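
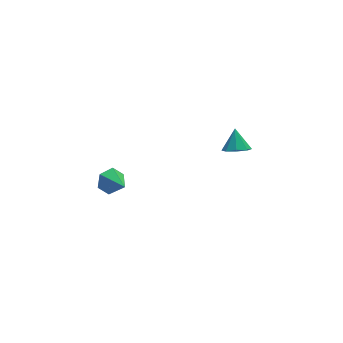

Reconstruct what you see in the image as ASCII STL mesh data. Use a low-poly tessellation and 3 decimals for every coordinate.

solid 
facet normal -0.183 -0.624 -0.759
outer loop
vertex 4.187 -1.968 2.381
vertex 3.403 -1.671 2.326
vertex 4.141 -1.467 1.98
endloop
endfacet
facet normal 0.945 0.253 0.208
outer loop
vertex 4.187 -1.968 2.381
vertex 4.141 -1.467 1.98
vertex 3.657 -0.809 3.374
endloop
endfacet
facet normal -0.183 -0.625 -0.759
outer loop
vertex 4.141 -1.467 1.98
vertex 3.403 -1.671 2.326
vertex 3.663 -1.086 1.782
endloop
endfacet
facet normal 0.650 0.749 -0.128
outer loop
vertex 4.141 -1.467 1.98
vertex 3.663 -1.086 1.782
vertex 3.657 -0.809 3.374
endloop
endfacet
facet normal -0.185 -0.624 -0.759
outer loop
vertex 3.663 -1.086 1.782
vertex 3.403 -1.671 2.326
vertex 3.033 -1.046 1.903
endloop
endfacet
facet normal 0.030 0.985 -0.171
outer loop
vertex 3.663 -1.086 1.782
vertex 3.033 -1.046 1.903
vertex 3.657 -0.809 3.374
endloop
endfacet
facet normal -0.184 -0.623 -0.760
outer loop
vertex 3.033 -1.046 1.903
vertex 3.403 -1.671 2.326
vertex 2.619 -1.373 2.271
endloop
endfacet
facet normal -0.558 0.823 0.104
outer loop
vertex 3.033 -1.046 1.903
vertex 2.619 -1.373 2.271
vertex 3.657 -0.809 3.374
endloop
endfacet
facet normal -0.184 -0.624 -0.759
outer loop
vertex 2.619 -1.373 2.271
vertex 3.403 -1.671 2.326
vertex 2.665 -1.874 2.672
endloop
endfacet
facet normal -0.764 0.359 0.536
outer loop
vertex 2.619 -1.373 2.271
vertex 2.665 -1.874 2.672
vertex 3.657 -0.809 3.374
endloop
endfacet
facet normal -0.184 -0.624 -0.759
outer loop
vertex 2.665 -1.874 2.672
vertex 3.403 -1.671 2.326
vertex 3.143 -2.256 2.87
endloop
endfacet
facet normal -0.470 -0.137 0.872
outer loop
vertex 2.665 -1.874 2.672
vertex 3.143 -2.256 2.87
vertex 3.657 -0.809 3.374
endloop
endfacet
facet normal -0.184 -0.624 -0.759
outer loop
vertex 3.143 -2.256 2.87
vertex 3.403 -1.671 2.326
vertex 3.773 -2.295 2.749
endloop
endfacet
facet normal 0.153 -0.373 0.915
outer loop
vertex 3.143 -2.256 2.87
vertex 3.773 -2.295 2.749
vertex 3.657 -0.809 3.374
endloop
endfacet
facet normal -0.183 -0.624 -0.760
outer loop
vertex 3.773 -2.295 2.749
vertex 3.403 -1.671 2.326
vertex 4.187 -1.968 2.381
endloop
endfacet
facet normal 0.737 -0.212 0.641
outer loop
vertex 3.773 -2.295 2.749
vertex 4.187 -1.968 2.381
vertex 3.657 -0.809 3.374
endloop
endfacet
facet normal -0.188 0.859 -0.476
outer loop
vertex -3.855 -1.543 3.498
vertex -4.14 -1.978 2.826
vertex -4.677 -1.752 3.445
endloop
endfacet
facet normal -0.077 0.052 0.996
outer loop
vertex -3.855 -1.543 3.498
vertex -4.677 -1.752 3.445
vertex -3.84 -3.362 3.594
endloop
endfacet
facet normal -0.188 0.859 -0.476
outer loop
vertex -4.677 -1.752 3.445
vertex -4.14 -1.978 2.826
vertex -4.962 -2.187 2.773
endloop
endfacet
facet normal -0.762 -0.346 0.547
outer loop
vertex -4.677 -1.752 3.445
vertex -4.962 -2.187 2.773
vertex -3.84 -3.362 3.594
endloop
endfacet
facet normal -0.188 0.859 -0.477
outer loop
vertex -4.962 -2.187 2.773
vertex -4.14 -1.978 2.826
vertex -4.426 -2.414 2.154
endloop
endfacet
facet normal -0.607 -0.754 -0.249
outer loop
vertex -4.962 -2.187 2.773
vertex -4.426 -2.414 2.154
vertex -3.84 -3.362 3.594
endloop
endfacet
facet normal -0.187 0.859 -0.477
outer loop
vertex -4.426 -2.414 2.154
vertex -4.14 -1.978 2.826
vertex -3.603 -2.205 2.207
endloop
endfacet
facet normal 0.233 -0.766 -0.599
outer loop
vertex -4.426 -2.414 2.154
vertex -3.603 -2.205 2.207
vertex -3.84 -3.362 3.594
endloop
endfacet
facet normal -0.186 0.859 -0.477
outer loop
vertex -3.603 -2.205 2.207
vertex -4.14 -1.978 2.826
vertex -3.318 -1.77 2.88
endloop
endfacet
facet normal 0.917 -0.368 -0.150
outer loop
vertex -3.603 -2.205 2.207
vertex -3.318 -1.77 2.88
vertex -3.84 -3.362 3.594
endloop
endfacet
facet normal -0.186 0.859 -0.477
outer loop
vertex -3.318 -1.77 2.88
vertex -4.14 -1.978 2.826
vertex -3.855 -1.543 3.498
endloop
endfacet
facet normal 0.762 0.040 0.647
outer loop
vertex -3.318 -1.77 2.88
vertex -3.855 -1.543 3.498
vertex -3.84 -3.362 3.594
endloop
endfacet

endsolid


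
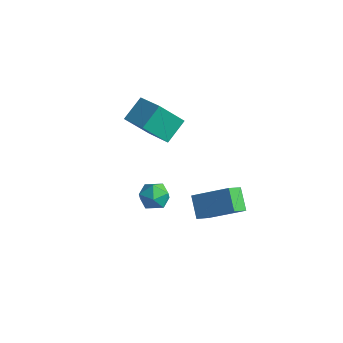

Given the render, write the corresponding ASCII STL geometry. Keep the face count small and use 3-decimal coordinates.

solid 
facet normal -0.619 -0.246 0.746
outer loop
vertex -1.078 -3.553 0.804
vertex -0.789 -4.206 0.828
vertex -0.516 -3.68 1.228
endloop
endfacet
facet normal -0.470 0.451 0.758
outer loop
vertex -1.078 -3.553 0.804
vertex -0.516 -3.68 1.228
vertex -0.548 -3.075 0.848
endloop
endfacet
facet normal -0.670 0.731 0.132
outer loop
vertex -1.078 -3.553 0.804
vertex -0.548 -3.075 0.848
vertex -0.84 -3.228 0.213
endloop
endfacet
facet normal -0.942 0.205 -0.266
outer loop
vertex -1.078 -3.553 0.804
vertex -0.84 -3.228 0.213
vertex -0.989 -3.927 0.201
endloop
endfacet
facet normal -0.910 -0.399 0.113
outer loop
vertex -1.078 -3.553 0.804
vertex -0.989 -3.927 0.201
vertex -0.789 -4.206 0.828
endloop
endfacet
facet normal 0.237 0.526 0.817
outer loop
vertex -0.548 -3.075 0.848
vertex -0.516 -3.68 1.228
vertex 0.069 -3.433 0.899
endloop
endfacet
facet normal -0.003 -0.604 0.797
outer loop
vertex -0.516 -3.68 1.228
vertex -0.789 -4.206 0.828
vertex -0.08 -4.132 0.887
endloop
endfacet
facet normal -0.475 -0.850 -0.227
outer loop
vertex -0.789 -4.206 0.828
vertex -0.989 -3.927 0.201
vertex -0.372 -4.285 0.252
endloop
endfacet
facet normal -0.526 0.127 -0.841
outer loop
vertex -0.989 -3.927 0.201
vertex -0.84 -3.228 0.213
vertex -0.404 -3.68 -0.128
endloop
endfacet
facet normal -0.086 0.977 -0.196
outer loop
vertex -0.84 -3.228 0.213
vertex -0.548 -3.075 0.848
vertex -0.131 -3.154 0.272
endloop
endfacet
facet normal 0.942 -0.205 0.266
outer loop
vertex 0.158 -3.807 0.296
vertex 0.069 -3.433 0.899
vertex -0.08 -4.132 0.887
endloop
endfacet
facet normal 0.670 -0.731 -0.132
outer loop
vertex 0.158 -3.807 0.296
vertex -0.08 -4.132 0.887
vertex -0.372 -4.285 0.252
endloop
endfacet
facet normal 0.470 -0.451 -0.758
outer loop
vertex 0.158 -3.807 0.296
vertex -0.372 -4.285 0.252
vertex -0.404 -3.68 -0.128
endloop
endfacet
facet normal 0.619 0.246 -0.746
outer loop
vertex 0.158 -3.807 0.296
vertex -0.404 -3.68 -0.128
vertex -0.131 -3.154 0.272
endloop
endfacet
facet normal 0.910 0.399 -0.113
outer loop
vertex 0.158 -3.807 0.296
vertex -0.131 -3.154 0.272
vertex 0.069 -3.433 0.899
endloop
endfacet
facet normal 0.526 -0.127 0.841
outer loop
vertex -0.08 -4.132 0.887
vertex 0.069 -3.433 0.899
vertex -0.516 -3.68 1.228
endloop
endfacet
facet normal 0.086 -0.977 0.196
outer loop
vertex -0.372 -4.285 0.252
vertex -0.08 -4.132 0.887
vertex -0.789 -4.206 0.828
endloop
endfacet
facet normal -0.237 -0.526 -0.817
outer loop
vertex -0.404 -3.68 -0.128
vertex -0.372 -4.285 0.252
vertex -0.989 -3.927 0.201
endloop
endfacet
facet normal 0.003 0.604 -0.797
outer loop
vertex -0.131 -3.154 0.272
vertex -0.404 -3.68 -0.128
vertex -0.84 -3.228 0.213
endloop
endfacet
facet normal 0.475 0.850 0.227
outer loop
vertex 0.069 -3.433 0.899
vertex -0.131 -3.154 0.272
vertex -0.548 -3.075 0.848
endloop
endfacet
facet normal -0.771 -0.364 -0.522
outer loop
vertex 1.068 -2.887 -0.52
vertex 0.368 -2.414 0.184
vertex 1.06 -2.135 -1.033
endloop
endfacet
facet normal 0.637 -0.430 -0.640
outer loop
vertex 2.432 -1.486 -0.104
vertex 1.068 -2.887 -0.52
vertex 1.06 -2.135 -1.033
endloop
endfacet
facet normal -0.771 -0.366 -0.522
outer loop
vertex 1.06 -2.135 -1.033
vertex 0.368 -2.414 0.184
vertex 0.359 -1.663 -0.329
endloop
endfacet
facet normal -0.009 0.826 -0.563
outer loop
vertex 0.359 -1.663 -0.329
vertex 2.432 -1.486 -0.104
vertex 1.06 -2.135 -1.033
endloop
endfacet
facet normal 0.009 -0.826 0.564
outer loop
vertex 1.068 -2.887 -0.52
vertex 1.74 -1.765 1.113
vertex 0.368 -2.414 0.184
endloop
endfacet
facet normal 0.637 -0.430 -0.640
outer loop
vertex 2.441 -2.237 0.409
vertex 1.068 -2.887 -0.52
vertex 2.432 -1.486 -0.104
endloop
endfacet
facet normal 0.010 -0.826 0.564
outer loop
vertex 2.441 -2.237 0.409
vertex 1.74 -1.765 1.113
vertex 1.068 -2.887 -0.52
endloop
endfacet
facet normal -0.637 0.430 0.640
outer loop
vertex 0.368 -2.414 0.184
vertex 1.74 -1.765 1.113
vertex 0.359 -1.663 -0.329
endloop
endfacet
facet normal -0.009 0.826 -0.564
outer loop
vertex 1.732 -1.013 0.6
vertex 2.432 -1.486 -0.104
vertex 0.359 -1.663 -0.329
endloop
endfacet
facet normal -0.637 0.430 0.640
outer loop
vertex 0.359 -1.663 -0.329
vertex 1.74 -1.765 1.113
vertex 1.732 -1.013 0.6
endloop
endfacet
facet normal 0.771 0.365 0.521
outer loop
vertex 1.732 -1.013 0.6
vertex 2.441 -2.237 0.409
vertex 2.432 -1.486 -0.104
endloop
endfacet
facet normal 0.771 0.365 0.523
outer loop
vertex 1.74 -1.765 1.113
vertex 2.441 -2.237 0.409
vertex 1.732 -1.013 0.6
endloop
endfacet
facet normal -0.384 -0.539 0.749
outer loop
vertex -2.921 -0.666 2.732
vertex -4.269 -0.344 2.272
vertex -2.915 -1.682 2.004
endloop
endfacet
facet normal 0.923 -0.221 0.315
outer loop
vertex -2.311 -0.836 0.828
vertex -2.921 -0.666 2.732
vertex -2.915 -1.682 2.004
endloop
endfacet
facet normal -0.384 -0.539 0.749
outer loop
vertex -2.915 -1.682 2.004
vertex -4.269 -0.344 2.272
vertex -4.263 -1.36 1.544
endloop
endfacet
facet normal 0.005 -0.813 -0.582
outer loop
vertex -4.263 -1.36 1.544
vertex -2.311 -0.836 0.828
vertex -2.915 -1.682 2.004
endloop
endfacet
facet normal -0.005 0.813 0.582
outer loop
vertex -2.921 -0.666 2.732
vertex -3.665 0.502 1.096
vertex -4.269 -0.344 2.272
endloop
endfacet
facet normal 0.923 -0.221 0.315
outer loop
vertex -2.317 0.18 1.556
vertex -2.921 -0.666 2.732
vertex -2.311 -0.836 0.828
endloop
endfacet
facet normal -0.005 0.813 0.582
outer loop
vertex -2.317 0.18 1.556
vertex -3.665 0.502 1.096
vertex -2.921 -0.666 2.732
endloop
endfacet
facet normal -0.923 0.221 -0.315
outer loop
vertex -4.269 -0.344 2.272
vertex -3.665 0.502 1.096
vertex -4.263 -1.36 1.544
endloop
endfacet
facet normal 0.005 -0.813 -0.582
outer loop
vertex -3.659 -0.514 0.368
vertex -2.311 -0.836 0.828
vertex -4.263 -1.36 1.544
endloop
endfacet
facet normal -0.923 0.221 -0.315
outer loop
vertex -4.263 -1.36 1.544
vertex -3.665 0.502 1.096
vertex -3.659 -0.514 0.368
endloop
endfacet
facet normal 0.384 0.539 -0.749
outer loop
vertex -3.659 -0.514 0.368
vertex -2.317 0.18 1.556
vertex -2.311 -0.836 0.828
endloop
endfacet
facet normal 0.384 0.539 -0.749
outer loop
vertex -3.665 0.502 1.096
vertex -2.317 0.18 1.556
vertex -3.659 -0.514 0.368
endloop
endfacet

endsolid


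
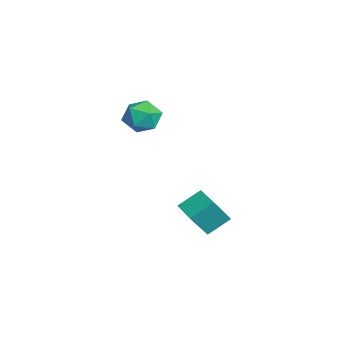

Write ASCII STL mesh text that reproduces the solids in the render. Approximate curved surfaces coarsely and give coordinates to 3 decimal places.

solid 
facet normal -0.431 0.731 0.528
outer loop
vertex 1.951 -2.652 3.165
vertex 0.989 -3.168 3.094
vertex 1.661 -3.376 3.931
endloop
endfacet
facet normal 0.254 0.653 0.713
outer loop
vertex 1.951 -2.652 3.165
vertex 1.661 -3.376 3.931
vertex 2.687 -3.362 3.553
endloop
endfacet
facet normal 0.652 0.747 0.129
outer loop
vertex 1.951 -2.652 3.165
vertex 2.687 -3.362 3.553
vertex 2.649 -3.144 2.482
endloop
endfacet
facet normal 0.214 0.883 -0.417
outer loop
vertex 1.951 -2.652 3.165
vertex 2.649 -3.144 2.482
vertex 1.6 -3.024 2.198
endloop
endfacet
facet normal -0.456 0.874 -0.171
outer loop
vertex 1.951 -2.652 3.165
vertex 1.6 -3.024 2.198
vertex 0.989 -3.168 3.094
endloop
endfacet
facet normal 0.346 -0.018 0.938
outer loop
vertex 2.687 -3.362 3.553
vertex 1.661 -3.376 3.931
vertex 2.18 -4.316 3.722
endloop
endfacet
facet normal -0.762 0.108 0.639
outer loop
vertex 1.661 -3.376 3.931
vertex 0.989 -3.168 3.094
vertex 1.131 -4.196 3.438
endloop
endfacet
facet normal -0.802 0.339 -0.492
outer loop
vertex 0.989 -3.168 3.094
vertex 1.6 -3.024 2.198
vertex 1.093 -3.978 2.367
endloop
endfacet
facet normal 0.282 0.354 -0.892
outer loop
vertex 1.6 -3.024 2.198
vertex 2.649 -3.144 2.482
vertex 2.119 -3.964 1.989
endloop
endfacet
facet normal 0.991 0.134 -0.008
outer loop
vertex 2.649 -3.144 2.482
vertex 2.687 -3.362 3.553
vertex 2.791 -4.172 2.826
endloop
endfacet
facet normal -0.214 -0.883 0.417
outer loop
vertex 1.829 -4.688 2.755
vertex 2.18 -4.316 3.722
vertex 1.131 -4.196 3.438
endloop
endfacet
facet normal -0.652 -0.747 -0.129
outer loop
vertex 1.829 -4.688 2.755
vertex 1.131 -4.196 3.438
vertex 1.093 -3.978 2.367
endloop
endfacet
facet normal -0.254 -0.653 -0.713
outer loop
vertex 1.829 -4.688 2.755
vertex 1.093 -3.978 2.367
vertex 2.119 -3.964 1.989
endloop
endfacet
facet normal 0.431 -0.731 -0.528
outer loop
vertex 1.829 -4.688 2.755
vertex 2.119 -3.964 1.989
vertex 2.791 -4.172 2.826
endloop
endfacet
facet normal 0.456 -0.874 0.171
outer loop
vertex 1.829 -4.688 2.755
vertex 2.791 -4.172 2.826
vertex 2.18 -4.316 3.722
endloop
endfacet
facet normal -0.282 -0.354 0.892
outer loop
vertex 1.131 -4.196 3.438
vertex 2.18 -4.316 3.722
vertex 1.661 -3.376 3.931
endloop
endfacet
facet normal -0.991 -0.134 0.008
outer loop
vertex 1.093 -3.978 2.367
vertex 1.131 -4.196 3.438
vertex 0.989 -3.168 3.094
endloop
endfacet
facet normal -0.346 0.018 -0.938
outer loop
vertex 2.119 -3.964 1.989
vertex 1.093 -3.978 2.367
vertex 1.6 -3.024 2.198
endloop
endfacet
facet normal 0.762 -0.108 -0.639
outer loop
vertex 2.791 -4.172 2.826
vertex 2.119 -3.964 1.989
vertex 2.649 -3.144 2.482
endloop
endfacet
facet normal 0.802 -0.339 0.492
outer loop
vertex 2.18 -4.316 3.722
vertex 2.791 -4.172 2.826
vertex 2.687 -3.362 3.553
endloop
endfacet
facet normal -0.951 -0.291 0.103
outer loop
vertex 3.51 -2.156 -2.641
vertex 3.231 -0.952 -1.809
vertex 3.048 -1.194 -4.188
endloop
endfacet
facet normal 0.188 -0.808 -0.559
outer loop
vertex 4.369 -0.788 -4.331
vertex 3.51 -2.156 -2.641
vertex 3.048 -1.194 -4.188
endloop
endfacet
facet normal -0.951 -0.292 0.103
outer loop
vertex 3.048 -1.194 -4.188
vertex 3.231 -0.952 -1.809
vertex 2.768 0.01 -3.356
endloop
endfacet
facet normal -0.246 0.512 -0.823
outer loop
vertex 2.768 0.01 -3.356
vertex 4.369 -0.788 -4.331
vertex 3.048 -1.194 -4.188
endloop
endfacet
facet normal 0.246 -0.512 0.823
outer loop
vertex 3.51 -2.156 -2.641
vertex 4.552 -0.546 -1.952
vertex 3.231 -0.952 -1.809
endloop
endfacet
facet normal 0.188 -0.808 -0.559
outer loop
vertex 4.832 -1.75 -2.784
vertex 3.51 -2.156 -2.641
vertex 4.369 -0.788 -4.331
endloop
endfacet
facet normal 0.246 -0.512 0.823
outer loop
vertex 4.832 -1.75 -2.784
vertex 4.552 -0.546 -1.952
vertex 3.51 -2.156 -2.641
endloop
endfacet
facet normal -0.188 0.808 0.559
outer loop
vertex 3.231 -0.952 -1.809
vertex 4.552 -0.546 -1.952
vertex 2.768 0.01 -3.356
endloop
endfacet
facet normal -0.246 0.512 -0.823
outer loop
vertex 4.09 0.416 -3.499
vertex 4.369 -0.788 -4.331
vertex 2.768 0.01 -3.356
endloop
endfacet
facet normal -0.188 0.808 0.559
outer loop
vertex 2.768 0.01 -3.356
vertex 4.552 -0.546 -1.952
vertex 4.09 0.416 -3.499
endloop
endfacet
facet normal 0.951 0.292 -0.103
outer loop
vertex 4.09 0.416 -3.499
vertex 4.832 -1.75 -2.784
vertex 4.369 -0.788 -4.331
endloop
endfacet
facet normal 0.951 0.292 -0.102
outer loop
vertex 4.552 -0.546 -1.952
vertex 4.832 -1.75 -2.784
vertex 4.09 0.416 -3.499
endloop
endfacet

endsolid


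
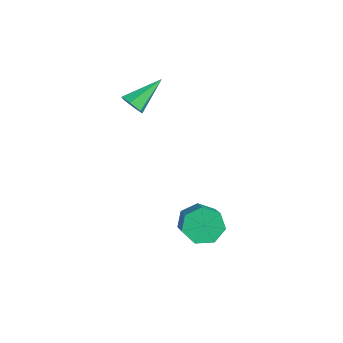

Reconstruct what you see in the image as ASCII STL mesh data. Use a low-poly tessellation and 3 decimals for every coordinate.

solid 
facet normal 0.203 -0.805 -0.558
outer loop
vertex -2.465 0.594 1.195
vertex -2.716 0.186 1.692
vertex -3.134 0.424 1.197
endloop
endfacet
facet normal -0.192 0.748 -0.635
outer loop
vertex -2.465 0.594 1.195
vertex -3.134 0.424 1.197
vertex -3.124 1.794 2.808
endloop
endfacet
facet normal 0.205 -0.803 -0.559
outer loop
vertex -3.134 0.424 1.197
vertex -2.716 0.186 1.692
vertex -3.384 0.015 1.693
endloop
endfacet
facet normal -0.930 0.283 -0.235
outer loop
vertex -3.134 0.424 1.197
vertex -3.384 0.015 1.693
vertex -3.124 1.794 2.808
endloop
endfacet
facet normal 0.205 -0.804 -0.558
outer loop
vertex -3.384 0.015 1.693
vertex -2.716 0.186 1.692
vertex -2.967 -0.222 2.188
endloop
endfacet
facet normal -0.796 -0.234 0.559
outer loop
vertex -3.384 0.015 1.693
vertex -2.967 -0.222 2.188
vertex -3.124 1.794 2.808
endloop
endfacet
facet normal 0.204 -0.804 -0.558
outer loop
vertex -2.967 -0.222 2.188
vertex -2.716 0.186 1.692
vertex -2.298 -0.052 2.187
endloop
endfacet
facet normal 0.075 -0.288 0.955
outer loop
vertex -2.967 -0.222 2.188
vertex -2.298 -0.052 2.187
vertex -3.124 1.794 2.808
endloop
endfacet
facet normal 0.204 -0.804 -0.559
outer loop
vertex -2.298 -0.052 2.187
vertex -2.716 0.186 1.692
vertex -2.047 0.357 1.69
endloop
endfacet
facet normal 0.812 0.177 0.556
outer loop
vertex -2.298 -0.052 2.187
vertex -2.047 0.357 1.69
vertex -3.124 1.794 2.808
endloop
endfacet
facet normal 0.204 -0.805 -0.558
outer loop
vertex -2.047 0.357 1.69
vertex -2.716 0.186 1.692
vertex -2.465 0.594 1.195
endloop
endfacet
facet normal 0.678 0.695 -0.240
outer loop
vertex -2.047 0.357 1.69
vertex -2.465 0.594 1.195
vertex -3.124 1.794 2.808
endloop
endfacet
facet normal -0.822 0.206 -0.531
outer loop
vertex 1.721 1.329 -4.731
vertex 1.362 1.878 -3.963
vertex 1.938 2.178 -4.737
endloop
endfacet
facet normal 0.513 -0.137 -0.847
outer loop
vertex 1.721 1.329 -4.731
vertex 1.938 2.178 -4.737
vertex 3.216 0.952 -3.765
endloop
endfacet
facet normal 0.513 -0.137 -0.847
outer loop
vertex 3.216 0.952 -3.765
vertex 1.938 2.178 -4.737
vertex 3.433 1.801 -3.771
endloop
endfacet
facet normal 0.822 -0.206 0.531
outer loop
vertex 3.216 0.952 -3.765
vertex 3.433 1.801 -3.771
vertex 2.858 1.502 -2.997
endloop
endfacet
facet normal -0.822 0.207 -0.531
outer loop
vertex 1.938 2.178 -4.737
vertex 1.362 1.878 -3.963
vertex 1.722 2.801 -4.16
endloop
endfacet
facet normal 0.514 0.672 -0.533
outer loop
vertex 1.938 2.178 -4.737
vertex 1.722 2.801 -4.16
vertex 3.433 1.801 -3.771
endloop
endfacet
facet normal 0.514 0.672 -0.534
outer loop
vertex 3.433 1.801 -3.771
vertex 1.722 2.801 -4.16
vertex 3.217 2.425 -3.194
endloop
endfacet
facet normal 0.822 -0.206 0.531
outer loop
vertex 3.433 1.801 -3.771
vertex 3.217 2.425 -3.194
vertex 2.858 1.502 -2.997
endloop
endfacet
facet normal -0.821 0.207 -0.531
outer loop
vertex 1.722 2.801 -4.16
vertex 1.362 1.878 -3.963
vertex 1.235 2.73 -3.435
endloop
endfacet
facet normal 0.128 0.975 0.181
outer loop
vertex 1.722 2.801 -4.16
vertex 1.235 2.73 -3.435
vertex 3.217 2.425 -3.194
endloop
endfacet
facet normal 0.128 0.975 0.182
outer loop
vertex 3.217 2.425 -3.194
vertex 1.235 2.73 -3.435
vertex 2.73 2.353 -2.468
endloop
endfacet
facet normal 0.822 -0.206 0.531
outer loop
vertex 3.217 2.425 -3.194
vertex 2.73 2.353 -2.468
vertex 2.858 1.502 -2.997
endloop
endfacet
facet normal -0.822 0.207 -0.531
outer loop
vertex 1.235 2.73 -3.435
vertex 1.362 1.878 -3.963
vertex 0.844 2.017 -3.108
endloop
endfacet
facet normal -0.355 0.544 0.761
outer loop
vertex 1.235 2.73 -3.435
vertex 0.844 2.017 -3.108
vertex 2.73 2.353 -2.468
endloop
endfacet
facet normal -0.355 0.544 0.761
outer loop
vertex 2.73 2.353 -2.468
vertex 0.844 2.017 -3.108
vertex 2.339 1.64 -2.141
endloop
endfacet
facet normal 0.821 -0.207 0.531
outer loop
vertex 2.73 2.353 -2.468
vertex 2.339 1.64 -2.141
vertex 2.858 1.502 -2.997
endloop
endfacet
facet normal -0.821 0.207 -0.531
outer loop
vertex 0.844 2.017 -3.108
vertex 1.362 1.878 -3.963
vertex 0.843 1.2 -3.425
endloop
endfacet
facet normal -0.570 -0.297 0.766
outer loop
vertex 0.844 2.017 -3.108
vertex 0.843 1.2 -3.425
vertex 2.339 1.64 -2.141
endloop
endfacet
facet normal -0.570 -0.297 0.766
outer loop
vertex 2.339 1.64 -2.141
vertex 0.843 1.2 -3.425
vertex 2.339 0.823 -2.458
endloop
endfacet
facet normal 0.822 -0.206 0.531
outer loop
vertex 2.339 1.64 -2.141
vertex 2.339 0.823 -2.458
vertex 2.858 1.502 -2.997
endloop
endfacet
facet normal -0.821 0.207 -0.532
outer loop
vertex 0.843 1.2 -3.425
vertex 1.362 1.878 -3.963
vertex 1.233 0.893 -4.147
endloop
endfacet
facet normal -0.357 -0.913 0.196
outer loop
vertex 0.843 1.2 -3.425
vertex 1.233 0.893 -4.147
vertex 2.339 0.823 -2.458
endloop
endfacet
facet normal -0.356 -0.914 0.195
outer loop
vertex 2.339 0.823 -2.458
vertex 1.233 0.893 -4.147
vertex 2.729 0.517 -3.18
endloop
endfacet
facet normal 0.822 -0.206 0.531
outer loop
vertex 2.339 0.823 -2.458
vertex 2.729 0.517 -3.18
vertex 2.858 1.502 -2.997
endloop
endfacet
facet normal -0.821 0.207 -0.532
outer loop
vertex 1.233 0.893 -4.147
vertex 1.362 1.878 -3.963
vertex 1.721 1.329 -4.731
endloop
endfacet
facet normal 0.127 -0.843 -0.523
outer loop
vertex 1.233 0.893 -4.147
vertex 1.721 1.329 -4.731
vertex 2.729 0.517 -3.18
endloop
endfacet
facet normal 0.125 -0.843 -0.523
outer loop
vertex 2.729 0.517 -3.18
vertex 1.721 1.329 -4.731
vertex 3.216 0.952 -3.765
endloop
endfacet
facet normal 0.822 -0.206 0.531
outer loop
vertex 2.729 0.517 -3.18
vertex 3.216 0.952 -3.765
vertex 2.858 1.502 -2.997
endloop
endfacet

endsolid


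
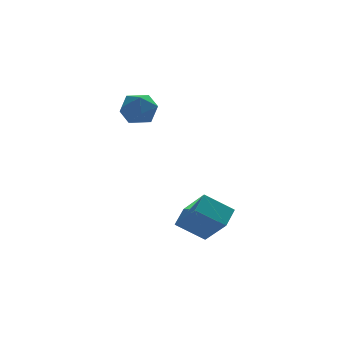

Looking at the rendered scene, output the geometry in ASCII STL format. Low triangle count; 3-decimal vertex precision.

solid 
facet normal -0.518 -0.715 -0.470
outer loop
vertex -0.63 -2.865 -3.616
vertex -1.836 -2.55 -2.764
vertex -1.18 -1.663 -4.838
endloop
endfacet
facet normal 0.799 -0.208 -0.565
outer loop
vertex -0.604 -0.87 -4.316
vertex -0.63 -2.865 -3.616
vertex -1.18 -1.663 -4.838
endloop
endfacet
facet normal -0.519 -0.714 -0.470
outer loop
vertex -1.18 -1.663 -4.838
vertex -1.836 -2.55 -2.764
vertex -2.386 -1.348 -3.985
endloop
endfacet
facet normal -0.305 0.668 -0.678
outer loop
vertex -2.386 -1.348 -3.985
vertex -0.604 -0.87 -4.316
vertex -1.18 -1.663 -4.838
endloop
endfacet
facet normal 0.305 -0.668 0.679
outer loop
vertex -0.63 -2.865 -3.616
vertex -1.26 -1.757 -2.242
vertex -1.836 -2.55 -2.764
endloop
endfacet
facet normal 0.798 -0.209 -0.565
outer loop
vertex -0.054 -2.072 -3.095
vertex -0.63 -2.865 -3.616
vertex -0.604 -0.87 -4.316
endloop
endfacet
facet normal 0.306 -0.668 0.679
outer loop
vertex -0.054 -2.072 -3.095
vertex -1.26 -1.757 -2.242
vertex -0.63 -2.865 -3.616
endloop
endfacet
facet normal -0.799 0.208 0.565
outer loop
vertex -1.836 -2.55 -2.764
vertex -1.26 -1.757 -2.242
vertex -2.386 -1.348 -3.985
endloop
endfacet
facet normal -0.305 0.668 -0.679
outer loop
vertex -1.81 -0.555 -3.464
vertex -0.604 -0.87 -4.316
vertex -2.386 -1.348 -3.985
endloop
endfacet
facet normal -0.798 0.209 0.565
outer loop
vertex -2.386 -1.348 -3.985
vertex -1.26 -1.757 -2.242
vertex -1.81 -0.555 -3.464
endloop
endfacet
facet normal 0.519 0.714 0.470
outer loop
vertex -1.81 -0.555 -3.464
vertex -0.054 -2.072 -3.095
vertex -0.604 -0.87 -4.316
endloop
endfacet
facet normal 0.519 0.715 0.469
outer loop
vertex -1.26 -1.757 -2.242
vertex -0.054 -2.072 -3.095
vertex -1.81 -0.555 -3.464
endloop
endfacet
facet normal -0.491 0.847 0.202
outer loop
vertex -2.875 3.505 1.347
vertex -3.688 3.096 1.088
vertex -3.4 3.048 1.988
endloop
endfacet
facet normal 0.081 0.779 0.622
outer loop
vertex -2.875 3.505 1.347
vertex -3.4 3.048 1.988
vertex -2.459 2.948 1.99
endloop
endfacet
facet normal 0.657 0.726 0.203
outer loop
vertex -2.875 3.505 1.347
vertex -2.459 2.948 1.99
vertex -2.165 2.934 1.09
endloop
endfacet
facet normal 0.440 0.761 -0.476
outer loop
vertex -2.875 3.505 1.347
vertex -2.165 2.934 1.09
vertex -2.925 3.025 0.533
endloop
endfacet
facet normal -0.269 0.837 -0.477
outer loop
vertex -2.875 3.505 1.347
vertex -2.925 3.025 0.533
vertex -3.688 3.096 1.088
endloop
endfacet
facet normal 0.016 0.168 0.986
outer loop
vertex -2.459 2.948 1.99
vertex -3.4 3.048 1.988
vertex -3.015 2.195 2.127
endloop
endfacet
facet normal -0.910 0.280 0.306
outer loop
vertex -3.4 3.048 1.988
vertex -3.688 3.096 1.088
vertex -3.775 2.286 1.57
endloop
endfacet
facet normal -0.551 0.263 -0.792
outer loop
vertex -3.688 3.096 1.088
vertex -2.925 3.025 0.533
vertex -3.481 2.272 0.67
endloop
endfacet
facet normal 0.596 0.140 -0.791
outer loop
vertex -2.925 3.025 0.533
vertex -2.165 2.934 1.09
vertex -2.54 2.172 0.672
endloop
endfacet
facet normal 0.948 0.082 0.308
outer loop
vertex -2.165 2.934 1.09
vertex -2.459 2.948 1.99
vertex -2.252 2.124 1.572
endloop
endfacet
facet normal -0.440 -0.761 0.476
outer loop
vertex -3.065 1.715 1.313
vertex -3.015 2.195 2.127
vertex -3.775 2.286 1.57
endloop
endfacet
facet normal -0.657 -0.726 -0.203
outer loop
vertex -3.065 1.715 1.313
vertex -3.775 2.286 1.57
vertex -3.481 2.272 0.67
endloop
endfacet
facet normal -0.081 -0.779 -0.622
outer loop
vertex -3.065 1.715 1.313
vertex -3.481 2.272 0.67
vertex -2.54 2.172 0.672
endloop
endfacet
facet normal 0.491 -0.847 -0.202
outer loop
vertex -3.065 1.715 1.313
vertex -2.54 2.172 0.672
vertex -2.252 2.124 1.572
endloop
endfacet
facet normal 0.269 -0.837 0.477
outer loop
vertex -3.065 1.715 1.313
vertex -2.252 2.124 1.572
vertex -3.015 2.195 2.127
endloop
endfacet
facet normal -0.596 -0.140 0.791
outer loop
vertex -3.775 2.286 1.57
vertex -3.015 2.195 2.127
vertex -3.4 3.048 1.988
endloop
endfacet
facet normal -0.948 -0.082 -0.308
outer loop
vertex -3.481 2.272 0.67
vertex -3.775 2.286 1.57
vertex -3.688 3.096 1.088
endloop
endfacet
facet normal -0.016 -0.168 -0.986
outer loop
vertex -2.54 2.172 0.672
vertex -3.481 2.272 0.67
vertex -2.925 3.025 0.533
endloop
endfacet
facet normal 0.910 -0.280 -0.306
outer loop
vertex -2.252 2.124 1.572
vertex -2.54 2.172 0.672
vertex -2.165 2.934 1.09
endloop
endfacet
facet normal 0.551 -0.263 0.792
outer loop
vertex -3.015 2.195 2.127
vertex -2.252 2.124 1.572
vertex -2.459 2.948 1.99
endloop
endfacet

endsolid


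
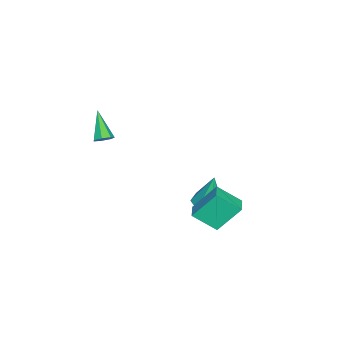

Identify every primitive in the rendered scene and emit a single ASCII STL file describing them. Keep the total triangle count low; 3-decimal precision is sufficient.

solid 
facet normal 0.053 -0.163 -0.985
outer loop
vertex -1.463 1.74 -4.678
vertex -2.244 2.008 -4.764
vertex -1.54 2.446 -4.799
endloop
endfacet
facet normal 0.919 0.162 0.360
outer loop
vertex -1.463 1.74 -4.678
vertex -1.54 2.446 -4.799
vertex -2.356 2.352 -2.676
endloop
endfacet
facet normal 0.052 -0.162 -0.985
outer loop
vertex -1.54 2.446 -4.799
vertex -2.244 2.008 -4.764
vertex -2.147 2.822 -4.893
endloop
endfacet
facet normal 0.488 0.844 0.225
outer loop
vertex -1.54 2.446 -4.799
vertex -2.147 2.822 -4.893
vertex -2.356 2.352 -2.676
endloop
endfacet
facet normal 0.054 -0.163 -0.985
outer loop
vertex -2.147 2.822 -4.893
vertex -2.244 2.008 -4.764
vertex -2.827 2.585 -4.891
endloop
endfacet
facet normal -0.324 0.931 0.167
outer loop
vertex -2.147 2.822 -4.893
vertex -2.827 2.585 -4.891
vertex -2.356 2.352 -2.676
endloop
endfacet
facet normal 0.053 -0.163 -0.985
outer loop
vertex -2.827 2.585 -4.891
vertex -2.244 2.008 -4.764
vertex -3.068 1.913 -4.793
endloop
endfacet
facet normal -0.905 0.358 0.230
outer loop
vertex -2.827 2.585 -4.891
vertex -3.068 1.913 -4.793
vertex -2.356 2.352 -2.676
endloop
endfacet
facet normal 0.053 -0.162 -0.985
outer loop
vertex -3.068 1.913 -4.793
vertex -2.244 2.008 -4.764
vertex -2.688 1.313 -4.674
endloop
endfacet
facet normal -0.817 -0.445 0.367
outer loop
vertex -3.068 1.913 -4.793
vertex -2.688 1.313 -4.674
vertex -2.356 2.352 -2.676
endloop
endfacet
facet normal 0.053 -0.161 -0.985
outer loop
vertex -2.688 1.313 -4.674
vertex -2.244 2.008 -4.764
vertex -1.974 1.236 -4.623
endloop
endfacet
facet normal -0.128 -0.871 0.474
outer loop
vertex -2.688 1.313 -4.674
vertex -1.974 1.236 -4.623
vertex -2.356 2.352 -2.676
endloop
endfacet
facet normal 0.053 -0.161 -0.985
outer loop
vertex -1.974 1.236 -4.623
vertex -2.244 2.008 -4.764
vertex -1.463 1.74 -4.678
endloop
endfacet
facet normal 0.644 -0.602 0.471
outer loop
vertex -1.974 1.236 -4.623
vertex -1.463 1.74 -4.678
vertex -2.356 2.352 -2.676
endloop
endfacet
facet normal 0.673 0.421 -0.608
outer loop
vertex 1.321 -2.17 2.69
vertex 0.975 -2.196 2.289
vertex 1.046 -1.804 2.639
endloop
endfacet
facet normal 0.236 0.306 0.922
outer loop
vertex 1.321 -2.17 2.69
vertex 1.046 -1.804 2.639
vertex -0.155 -2.904 3.311
endloop
endfacet
facet normal 0.672 0.421 -0.608
outer loop
vertex 1.046 -1.804 2.639
vertex 0.975 -2.196 2.289
vertex 0.718 -1.734 2.325
endloop
endfacet
facet normal -0.372 0.745 0.554
outer loop
vertex 1.046 -1.804 2.639
vertex 0.718 -1.734 2.325
vertex -0.155 -2.904 3.311
endloop
endfacet
facet normal 0.673 0.422 -0.608
outer loop
vertex 0.718 -1.734 2.325
vertex 0.975 -2.196 2.289
vertex 0.584 -2.012 1.984
endloop
endfacet
facet normal -0.838 0.535 -0.107
outer loop
vertex 0.718 -1.734 2.325
vertex 0.584 -2.012 1.984
vertex -0.155 -2.904 3.311
endloop
endfacet
facet normal 0.673 0.421 -0.608
outer loop
vertex 0.584 -2.012 1.984
vertex 0.975 -2.196 2.289
vertex 0.744 -2.428 1.873
endloop
endfacet
facet normal -0.812 -0.162 -0.561
outer loop
vertex 0.584 -2.012 1.984
vertex 0.744 -2.428 1.873
vertex -0.155 -2.904 3.311
endloop
endfacet
facet normal 0.673 0.421 -0.608
outer loop
vertex 0.744 -2.428 1.873
vertex 0.975 -2.196 2.289
vertex 1.079 -2.67 2.076
endloop
endfacet
facet normal -0.313 -0.826 -0.469
outer loop
vertex 0.744 -2.428 1.873
vertex 1.079 -2.67 2.076
vertex -0.155 -2.904 3.311
endloop
endfacet
facet normal 0.673 0.421 -0.608
outer loop
vertex 1.079 -2.67 2.076
vertex 0.975 -2.196 2.289
vertex 1.335 -2.555 2.439
endloop
endfacet
facet normal 0.283 -0.954 0.102
outer loop
vertex 1.079 -2.67 2.076
vertex 1.335 -2.555 2.439
vertex -0.155 -2.904 3.311
endloop
endfacet
facet normal 0.673 0.421 -0.608
outer loop
vertex 1.335 -2.555 2.439
vertex 0.975 -2.196 2.289
vertex 1.321 -2.17 2.69
endloop
endfacet
facet normal 0.527 -0.451 0.720
outer loop
vertex 1.335 -2.555 2.439
vertex 1.321 -2.17 2.69
vertex -0.155 -2.904 3.311
endloop
endfacet
facet normal -0.954 -0.253 -0.163
outer loop
vertex -0.178 3.123 -0.981
vertex -0.347 4.367 -1.923
vertex 0.355 2.068 -2.468
endloop
endfacet
facet normal 0.108 -0.792 0.601
outer loop
vertex 1.127 2.273 -2.337
vertex -0.178 3.123 -0.981
vertex 0.355 2.068 -2.468
endloop
endfacet
facet normal -0.954 -0.253 -0.162
outer loop
vertex 0.355 2.068 -2.468
vertex -0.347 4.367 -1.923
vertex 0.185 3.312 -3.411
endloop
endfacet
facet normal 0.280 -0.555 -0.783
outer loop
vertex 0.185 3.312 -3.411
vertex 1.127 2.273 -2.337
vertex 0.355 2.068 -2.468
endloop
endfacet
facet normal -0.280 0.555 0.783
outer loop
vertex -0.178 3.123 -0.981
vertex 0.425 4.572 -1.792
vertex -0.347 4.367 -1.923
endloop
endfacet
facet normal 0.108 -0.792 0.600
outer loop
vertex 0.595 3.328 -0.849
vertex -0.178 3.123 -0.981
vertex 1.127 2.273 -2.337
endloop
endfacet
facet normal -0.281 0.555 0.783
outer loop
vertex 0.595 3.328 -0.849
vertex 0.425 4.572 -1.792
vertex -0.178 3.123 -0.981
endloop
endfacet
facet normal -0.108 0.792 -0.600
outer loop
vertex -0.347 4.367 -1.923
vertex 0.425 4.572 -1.792
vertex 0.185 3.312 -3.411
endloop
endfacet
facet normal 0.281 -0.555 -0.783
outer loop
vertex 0.958 3.517 -3.279
vertex 1.127 2.273 -2.337
vertex 0.185 3.312 -3.411
endloop
endfacet
facet normal -0.108 0.792 -0.601
outer loop
vertex 0.185 3.312 -3.411
vertex 0.425 4.572 -1.792
vertex 0.958 3.517 -3.279
endloop
endfacet
facet normal 0.954 0.252 0.162
outer loop
vertex 0.958 3.517 -3.279
vertex 0.595 3.328 -0.849
vertex 1.127 2.273 -2.337
endloop
endfacet
facet normal 0.954 0.253 0.162
outer loop
vertex 0.425 4.572 -1.792
vertex 0.595 3.328 -0.849
vertex 0.958 3.517 -3.279
endloop
endfacet

endsolid


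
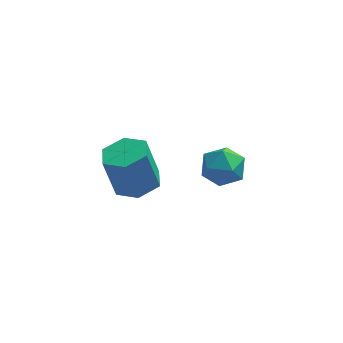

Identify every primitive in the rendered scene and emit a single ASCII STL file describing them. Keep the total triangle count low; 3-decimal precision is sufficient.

solid 
facet normal 0.418 0.478 0.773
outer loop
vertex 2.036 4.005 -2.623
vertex 1.888 3.293 -2.103
vertex 2.653 3.362 -2.559
endloop
endfacet
facet normal 0.705 0.692 0.155
outer loop
vertex 2.036 4.005 -2.623
vertex 2.653 3.362 -2.559
vertex 2.469 3.727 -3.354
endloop
endfacet
facet normal 0.180 0.950 -0.255
outer loop
vertex 2.036 4.005 -2.623
vertex 2.469 3.727 -3.354
vertex 1.59 3.884 -3.389
endloop
endfacet
facet normal -0.432 0.895 0.110
outer loop
vertex 2.036 4.005 -2.623
vertex 1.59 3.884 -3.389
vertex 1.231 3.616 -2.615
endloop
endfacet
facet normal -0.284 0.603 0.745
outer loop
vertex 2.036 4.005 -2.623
vertex 1.231 3.616 -2.615
vertex 1.888 3.293 -2.103
endloop
endfacet
facet normal 0.978 0.119 -0.171
outer loop
vertex 2.469 3.727 -3.354
vertex 2.653 3.362 -2.559
vertex 2.589 2.844 -3.285
endloop
endfacet
facet normal 0.514 -0.226 0.828
outer loop
vertex 2.653 3.362 -2.559
vertex 1.888 3.293 -2.103
vertex 2.23 2.576 -2.511
endloop
endfacet
facet normal -0.622 -0.023 0.783
outer loop
vertex 1.888 3.293 -2.103
vertex 1.231 3.616 -2.615
vertex 1.351 2.733 -2.546
endloop
endfacet
facet normal -0.860 0.448 -0.244
outer loop
vertex 1.231 3.616 -2.615
vertex 1.59 3.884 -3.389
vertex 1.167 3.098 -3.341
endloop
endfacet
facet normal 0.129 0.536 -0.834
outer loop
vertex 1.59 3.884 -3.389
vertex 2.469 3.727 -3.354
vertex 1.932 3.167 -3.797
endloop
endfacet
facet normal 0.432 -0.895 -0.110
outer loop
vertex 1.784 2.455 -3.277
vertex 2.589 2.844 -3.285
vertex 2.23 2.576 -2.511
endloop
endfacet
facet normal -0.180 -0.950 0.255
outer loop
vertex 1.784 2.455 -3.277
vertex 2.23 2.576 -2.511
vertex 1.351 2.733 -2.546
endloop
endfacet
facet normal -0.705 -0.692 -0.155
outer loop
vertex 1.784 2.455 -3.277
vertex 1.351 2.733 -2.546
vertex 1.167 3.098 -3.341
endloop
endfacet
facet normal -0.418 -0.478 -0.773
outer loop
vertex 1.784 2.455 -3.277
vertex 1.167 3.098 -3.341
vertex 1.932 3.167 -3.797
endloop
endfacet
facet normal 0.284 -0.603 -0.745
outer loop
vertex 1.784 2.455 -3.277
vertex 1.932 3.167 -3.797
vertex 2.589 2.844 -3.285
endloop
endfacet
facet normal 0.860 -0.448 0.244
outer loop
vertex 2.23 2.576 -2.511
vertex 2.589 2.844 -3.285
vertex 2.653 3.362 -2.559
endloop
endfacet
facet normal -0.129 -0.536 0.834
outer loop
vertex 1.351 2.733 -2.546
vertex 2.23 2.576 -2.511
vertex 1.888 3.293 -2.103
endloop
endfacet
facet normal -0.978 -0.119 0.171
outer loop
vertex 1.167 3.098 -3.341
vertex 1.351 2.733 -2.546
vertex 1.231 3.616 -2.615
endloop
endfacet
facet normal -0.514 0.226 -0.828
outer loop
vertex 1.932 3.167 -3.797
vertex 1.167 3.098 -3.341
vertex 1.59 3.884 -3.389
endloop
endfacet
facet normal 0.622 0.023 -0.783
outer loop
vertex 2.589 2.844 -3.285
vertex 1.932 3.167 -3.797
vertex 2.469 3.727 -3.354
endloop
endfacet
facet normal 0.258 -0.066 -0.964
outer loop
vertex -0.228 -0.087 0.207
vertex -0.904 -0.563 0.059
vertex -0.955 0.273 -0.012
endloop
endfacet
facet normal 0.430 0.901 0.053
outer loop
vertex -0.228 -0.087 0.207
vertex -0.955 0.273 -0.012
vertex -0.639 0.018 1.749
endloop
endfacet
facet normal 0.430 0.901 0.053
outer loop
vertex -0.639 0.018 1.749
vertex -0.955 0.273 -0.012
vertex -1.366 0.378 1.531
endloop
endfacet
facet normal -0.257 0.065 0.964
outer loop
vertex -0.639 0.018 1.749
vertex -1.366 0.378 1.531
vertex -1.316 -0.457 1.601
endloop
endfacet
facet normal 0.258 -0.066 -0.964
outer loop
vertex -0.955 0.273 -0.012
vertex -0.904 -0.563 0.059
vertex -1.631 -0.203 -0.16
endloop
endfacet
facet normal -0.535 0.821 -0.198
outer loop
vertex -0.955 0.273 -0.012
vertex -1.631 -0.203 -0.16
vertex -1.366 0.378 1.531
endloop
endfacet
facet normal -0.534 0.822 -0.199
outer loop
vertex -1.366 0.378 1.531
vertex -1.631 -0.203 -0.16
vertex -2.043 -0.098 1.383
endloop
endfacet
facet normal -0.257 0.065 0.964
outer loop
vertex -1.366 0.378 1.531
vertex -2.043 -0.098 1.383
vertex -1.316 -0.457 1.601
endloop
endfacet
facet normal 0.257 -0.067 -0.964
outer loop
vertex -1.631 -0.203 -0.16
vertex -0.904 -0.563 0.059
vertex -1.581 -1.038 -0.089
endloop
endfacet
facet normal -0.964 -0.079 -0.252
outer loop
vertex -1.631 -0.203 -0.16
vertex -1.581 -1.038 -0.089
vertex -2.043 -0.098 1.383
endloop
endfacet
facet normal -0.965 -0.080 -0.252
outer loop
vertex -2.043 -0.098 1.383
vertex -1.581 -1.038 -0.089
vertex -1.992 -0.933 1.453
endloop
endfacet
facet normal -0.257 0.065 0.964
outer loop
vertex -2.043 -0.098 1.383
vertex -1.992 -0.933 1.453
vertex -1.316 -0.457 1.601
endloop
endfacet
facet normal 0.257 -0.065 -0.964
outer loop
vertex -1.581 -1.038 -0.089
vertex -0.904 -0.563 0.059
vertex -0.854 -1.398 0.129
endloop
endfacet
facet normal -0.430 -0.901 -0.053
outer loop
vertex -1.581 -1.038 -0.089
vertex -0.854 -1.398 0.129
vertex -1.992 -0.933 1.453
endloop
endfacet
facet normal -0.430 -0.901 -0.053
outer loop
vertex -1.992 -0.933 1.453
vertex -0.854 -1.398 0.129
vertex -1.265 -1.293 1.672
endloop
endfacet
facet normal -0.258 0.066 0.964
outer loop
vertex -1.992 -0.933 1.453
vertex -1.265 -1.293 1.672
vertex -1.316 -0.457 1.601
endloop
endfacet
facet normal 0.257 -0.065 -0.964
outer loop
vertex -0.854 -1.398 0.129
vertex -0.904 -0.563 0.059
vertex -0.177 -0.922 0.277
endloop
endfacet
facet normal 0.534 -0.822 0.198
outer loop
vertex -0.854 -1.398 0.129
vertex -0.177 -0.922 0.277
vertex -1.265 -1.293 1.672
endloop
endfacet
facet normal 0.535 -0.821 0.199
outer loop
vertex -1.265 -1.293 1.672
vertex -0.177 -0.922 0.277
vertex -0.589 -0.817 1.82
endloop
endfacet
facet normal -0.258 0.066 0.964
outer loop
vertex -1.265 -1.293 1.672
vertex -0.589 -0.817 1.82
vertex -1.316 -0.457 1.601
endloop
endfacet
facet normal 0.257 -0.065 -0.964
outer loop
vertex -0.177 -0.922 0.277
vertex -0.904 -0.563 0.059
vertex -0.228 -0.087 0.207
endloop
endfacet
facet normal 0.964 0.080 0.252
outer loop
vertex -0.177 -0.922 0.277
vertex -0.228 -0.087 0.207
vertex -0.589 -0.817 1.82
endloop
endfacet
facet normal 0.965 0.079 0.252
outer loop
vertex -0.589 -0.817 1.82
vertex -0.228 -0.087 0.207
vertex -0.639 0.018 1.749
endloop
endfacet
facet normal -0.257 0.067 0.964
outer loop
vertex -0.589 -0.817 1.82
vertex -0.639 0.018 1.749
vertex -1.316 -0.457 1.601
endloop
endfacet

endsolid


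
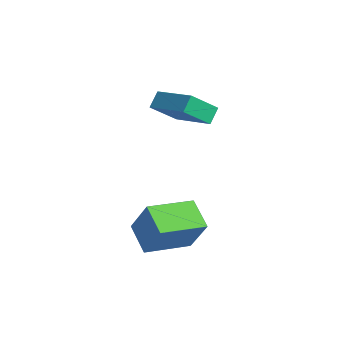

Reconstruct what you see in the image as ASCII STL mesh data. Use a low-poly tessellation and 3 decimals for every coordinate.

solid 
facet normal -0.360 0.586 0.726
outer loop
vertex -4.993 -1.723 2.655
vertex -3.203 -1.249 3.161
vertex -5.029 -0.596 1.727
endloop
endfacet
facet normal -0.932 -0.247 -0.264
outer loop
vertex -4.737 -1.071 1.139
vertex -4.993 -1.723 2.655
vertex -5.029 -0.596 1.727
endloop
endfacet
facet normal -0.360 0.586 0.726
outer loop
vertex -5.029 -0.596 1.727
vertex -3.203 -1.249 3.161
vertex -3.238 -0.122 2.233
endloop
endfacet
facet normal -0.025 0.772 -0.636
outer loop
vertex -3.238 -0.122 2.233
vertex -4.737 -1.071 1.139
vertex -5.029 -0.596 1.727
endloop
endfacet
facet normal 0.025 -0.772 0.636
outer loop
vertex -4.993 -1.723 2.655
vertex -2.911 -1.724 2.573
vertex -3.203 -1.249 3.161
endloop
endfacet
facet normal -0.933 -0.246 -0.263
outer loop
vertex -4.702 -2.198 2.067
vertex -4.993 -1.723 2.655
vertex -4.737 -1.071 1.139
endloop
endfacet
facet normal 0.025 -0.772 0.636
outer loop
vertex -4.702 -2.198 2.067
vertex -2.911 -1.724 2.573
vertex -4.993 -1.723 2.655
endloop
endfacet
facet normal 0.933 0.246 0.264
outer loop
vertex -3.203 -1.249 3.161
vertex -2.911 -1.724 2.573
vertex -3.238 -0.122 2.233
endloop
endfacet
facet normal -0.025 0.772 -0.636
outer loop
vertex -2.947 -0.597 1.645
vertex -4.737 -1.071 1.139
vertex -3.238 -0.122 2.233
endloop
endfacet
facet normal 0.933 0.246 0.263
outer loop
vertex -3.238 -0.122 2.233
vertex -2.911 -1.724 2.573
vertex -2.947 -0.597 1.645
endloop
endfacet
facet normal 0.360 -0.586 -0.726
outer loop
vertex -2.947 -0.597 1.645
vertex -4.702 -2.198 2.067
vertex -4.737 -1.071 1.139
endloop
endfacet
facet normal 0.360 -0.586 -0.726
outer loop
vertex -2.911 -1.724 2.573
vertex -4.702 -2.198 2.067
vertex -2.947 -0.597 1.645
endloop
endfacet
facet normal -0.506 -0.127 -0.853
outer loop
vertex -1.01 -4.767 -1.539
vertex -1.067 -2.914 -1.782
vertex 0.137 -4.82 -2.211
endloop
endfacet
facet normal 0.030 -0.991 0.130
outer loop
vertex 0.987 -4.606 -0.778
vertex -1.01 -4.767 -1.539
vertex 0.137 -4.82 -2.211
endloop
endfacet
facet normal -0.506 -0.127 -0.853
outer loop
vertex 0.137 -4.82 -2.211
vertex -1.067 -2.914 -1.782
vertex 0.08 -2.967 -2.454
endloop
endfacet
facet normal 0.862 -0.040 -0.505
outer loop
vertex 0.08 -2.967 -2.454
vertex 0.987 -4.606 -0.778
vertex 0.137 -4.82 -2.211
endloop
endfacet
facet normal -0.862 0.040 0.505
outer loop
vertex -1.01 -4.767 -1.539
vertex -0.217 -2.7 -0.349
vertex -1.067 -2.914 -1.782
endloop
endfacet
facet normal 0.030 -0.991 0.130
outer loop
vertex -0.16 -4.553 -0.106
vertex -1.01 -4.767 -1.539
vertex 0.987 -4.606 -0.778
endloop
endfacet
facet normal -0.862 0.040 0.505
outer loop
vertex -0.16 -4.553 -0.106
vertex -0.217 -2.7 -0.349
vertex -1.01 -4.767 -1.539
endloop
endfacet
facet normal -0.030 0.991 -0.130
outer loop
vertex -1.067 -2.914 -1.782
vertex -0.217 -2.7 -0.349
vertex 0.08 -2.967 -2.454
endloop
endfacet
facet normal 0.862 -0.040 -0.505
outer loop
vertex 0.93 -2.753 -1.021
vertex 0.987 -4.606 -0.778
vertex 0.08 -2.967 -2.454
endloop
endfacet
facet normal -0.030 0.991 -0.130
outer loop
vertex 0.08 -2.967 -2.454
vertex -0.217 -2.7 -0.349
vertex 0.93 -2.753 -1.021
endloop
endfacet
facet normal 0.506 0.127 0.853
outer loop
vertex 0.93 -2.753 -1.021
vertex -0.16 -4.553 -0.106
vertex 0.987 -4.606 -0.778
endloop
endfacet
facet normal 0.506 0.127 0.853
outer loop
vertex -0.217 -2.7 -0.349
vertex -0.16 -4.553 -0.106
vertex 0.93 -2.753 -1.021
endloop
endfacet

endsolid


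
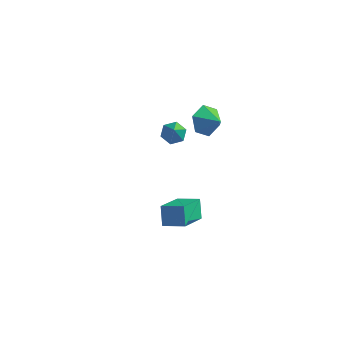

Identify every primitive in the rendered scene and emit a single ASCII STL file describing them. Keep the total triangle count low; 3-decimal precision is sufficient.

solid 
facet normal -0.260 0.535 -0.804
outer loop
vertex -3.201 3.895 -2.412
vertex -3.787 4.023 -2.137
vertex -3.277 4.429 -2.032
endloop
endfacet
facet normal 0.989 0.038 0.145
outer loop
vertex -3.201 3.895 -2.412
vertex -3.277 4.429 -2.032
vertex -3.393 3.217 -0.923
endloop
endfacet
facet normal -0.260 0.534 -0.804
outer loop
vertex -3.277 4.429 -2.032
vertex -3.787 4.023 -2.137
vertex -3.863 4.558 -1.757
endloop
endfacet
facet normal 0.447 0.580 0.681
outer loop
vertex -3.277 4.429 -2.032
vertex -3.863 4.558 -1.757
vertex -3.393 3.217 -0.923
endloop
endfacet
facet normal -0.260 0.534 -0.804
outer loop
vertex -3.863 4.558 -1.757
vertex -3.787 4.023 -2.137
vertex -4.373 4.152 -1.862
endloop
endfacet
facet normal -0.450 0.353 0.821
outer loop
vertex -3.863 4.558 -1.757
vertex -4.373 4.152 -1.862
vertex -3.393 3.217 -0.923
endloop
endfacet
facet normal -0.260 0.535 -0.804
outer loop
vertex -4.373 4.152 -1.862
vertex -3.787 4.023 -2.137
vertex -4.296 3.618 -2.242
endloop
endfacet
facet normal -0.804 -0.417 0.424
outer loop
vertex -4.373 4.152 -1.862
vertex -4.296 3.618 -2.242
vertex -3.393 3.217 -0.923
endloop
endfacet
facet normal -0.260 0.535 -0.804
outer loop
vertex -4.296 3.618 -2.242
vertex -3.787 4.023 -2.137
vertex -3.71 3.489 -2.517
endloop
endfacet
facet normal -0.263 -0.958 -0.111
outer loop
vertex -4.296 3.618 -2.242
vertex -3.71 3.489 -2.517
vertex -3.393 3.217 -0.923
endloop
endfacet
facet normal -0.261 0.535 -0.804
outer loop
vertex -3.71 3.489 -2.517
vertex -3.787 4.023 -2.137
vertex -3.201 3.895 -2.412
endloop
endfacet
facet normal 0.635 -0.731 -0.251
outer loop
vertex -3.71 3.489 -2.517
vertex -3.201 3.895 -2.412
vertex -3.393 3.217 -0.923
endloop
endfacet
facet normal -0.315 0.539 0.781
outer loop
vertex -1.391 -2.753 -0.104
vertex -0.32 -2.601 0.223
vertex -1.291 -1.132 -1.183
endloop
endfacet
facet normal -0.948 -0.134 -0.290
outer loop
vertex -0.96 -1.699 -2.003
vertex -1.391 -2.753 -0.104
vertex -1.291 -1.132 -1.183
endloop
endfacet
facet normal -0.315 0.539 0.781
outer loop
vertex -1.291 -1.132 -1.183
vertex -0.32 -2.601 0.223
vertex -0.22 -0.98 -0.856
endloop
endfacet
facet normal 0.051 0.831 -0.554
outer loop
vertex -0.22 -0.98 -0.856
vertex -0.96 -1.699 -2.003
vertex -1.291 -1.132 -1.183
endloop
endfacet
facet normal -0.051 -0.831 0.554
outer loop
vertex -1.391 -2.753 -0.104
vertex 0.011 -3.168 -0.597
vertex -0.32 -2.601 0.223
endloop
endfacet
facet normal -0.948 -0.134 -0.290
outer loop
vertex -1.06 -3.32 -0.924
vertex -1.391 -2.753 -0.104
vertex -0.96 -1.699 -2.003
endloop
endfacet
facet normal -0.051 -0.831 0.554
outer loop
vertex -1.06 -3.32 -0.924
vertex 0.011 -3.168 -0.597
vertex -1.391 -2.753 -0.104
endloop
endfacet
facet normal 0.948 0.134 0.290
outer loop
vertex -0.32 -2.601 0.223
vertex 0.011 -3.168 -0.597
vertex -0.22 -0.98 -0.856
endloop
endfacet
facet normal 0.051 0.831 -0.554
outer loop
vertex 0.111 -1.547 -1.676
vertex -0.96 -1.699 -2.003
vertex -0.22 -0.98 -0.856
endloop
endfacet
facet normal 0.948 0.134 0.290
outer loop
vertex -0.22 -0.98 -0.856
vertex 0.011 -3.168 -0.597
vertex 0.111 -1.547 -1.676
endloop
endfacet
facet normal 0.315 -0.539 -0.781
outer loop
vertex 0.111 -1.547 -1.676
vertex -1.06 -3.32 -0.924
vertex -0.96 -1.699 -2.003
endloop
endfacet
facet normal 0.315 -0.539 -0.781
outer loop
vertex 0.011 -3.168 -0.597
vertex -1.06 -3.32 -0.924
vertex 0.111 -1.547 -1.676
endloop
endfacet
facet normal -0.808 0.273 -0.523
outer loop
vertex -1.525 3.133 -0.535
vertex -1.86 3.539 0.195
vertex -1.336 3.998 -0.375
endloop
endfacet
facet normal 0.918 -0.131 -0.374
outer loop
vertex -1.525 3.133 -0.535
vertex -1.336 3.998 -0.375
vertex -0.98 3.241 0.765
endloop
endfacet
facet normal -0.808 0.273 -0.523
outer loop
vertex -1.336 3.998 -0.375
vertex -1.86 3.539 0.195
vertex -1.671 4.404 0.355
endloop
endfacet
facet normal 0.842 0.532 0.090
outer loop
vertex -1.336 3.998 -0.375
vertex -1.671 4.404 0.355
vertex -0.98 3.241 0.765
endloop
endfacet
facet normal -0.808 0.273 -0.523
outer loop
vertex -1.671 4.404 0.355
vertex -1.86 3.539 0.195
vertex -2.195 3.945 0.925
endloop
endfacet
facet normal 0.394 0.505 0.768
outer loop
vertex -1.671 4.404 0.355
vertex -2.195 3.945 0.925
vertex -0.98 3.241 0.765
endloop
endfacet
facet normal -0.808 0.273 -0.523
outer loop
vertex -2.195 3.945 0.925
vertex -1.86 3.539 0.195
vertex -2.384 3.08 0.765
endloop
endfacet
facet normal 0.021 -0.186 0.982
outer loop
vertex -2.195 3.945 0.925
vertex -2.384 3.08 0.765
vertex -0.98 3.241 0.765
endloop
endfacet
facet normal -0.808 0.273 -0.523
outer loop
vertex -2.384 3.08 0.765
vertex -1.86 3.539 0.195
vertex -2.049 2.674 0.035
endloop
endfacet
facet normal 0.097 -0.850 0.518
outer loop
vertex -2.384 3.08 0.765
vertex -2.049 2.674 0.035
vertex -0.98 3.241 0.765
endloop
endfacet
facet normal -0.808 0.273 -0.523
outer loop
vertex -2.049 2.674 0.035
vertex -1.86 3.539 0.195
vertex -1.525 3.133 -0.535
endloop
endfacet
facet normal 0.546 -0.822 -0.160
outer loop
vertex -2.049 2.674 0.035
vertex -1.525 3.133 -0.535
vertex -0.98 3.241 0.765
endloop
endfacet

endsolid


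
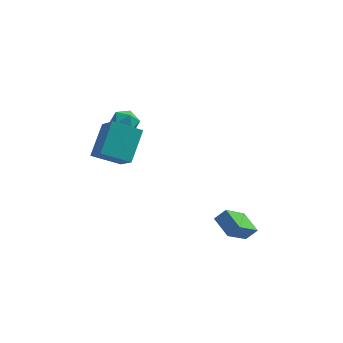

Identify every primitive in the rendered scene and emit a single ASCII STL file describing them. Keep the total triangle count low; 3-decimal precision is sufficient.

solid 
facet normal -0.440 -0.592 0.675
outer loop
vertex 2.71 -4.117 -2.441
vertex 1.992 -3.133 -2.046
vertex 2.141 -4.313 -2.984
endloop
endfacet
facet normal 0.560 -0.769 -0.309
outer loop
vertex 3.008 -3.147 -4.314
vertex 2.71 -4.117 -2.441
vertex 2.141 -4.313 -2.984
endloop
endfacet
facet normal -0.440 -0.592 0.675
outer loop
vertex 2.141 -4.313 -2.984
vertex 1.992 -3.133 -2.046
vertex 1.424 -3.33 -2.589
endloop
endfacet
facet normal -0.702 -0.243 -0.670
outer loop
vertex 1.424 -3.33 -2.589
vertex 3.008 -3.147 -4.314
vertex 2.141 -4.313 -2.984
endloop
endfacet
facet normal 0.701 0.243 0.670
outer loop
vertex 2.71 -4.117 -2.441
vertex 2.859 -1.967 -3.376
vertex 1.992 -3.133 -2.046
endloop
endfacet
facet normal 0.561 -0.768 -0.308
outer loop
vertex 3.576 -2.95 -3.771
vertex 2.71 -4.117 -2.441
vertex 3.008 -3.147 -4.314
endloop
endfacet
facet normal 0.702 0.243 0.670
outer loop
vertex 3.576 -2.95 -3.771
vertex 2.859 -1.967 -3.376
vertex 2.71 -4.117 -2.441
endloop
endfacet
facet normal -0.561 0.768 0.308
outer loop
vertex 1.992 -3.133 -2.046
vertex 2.859 -1.967 -3.376
vertex 1.424 -3.33 -2.589
endloop
endfacet
facet normal -0.702 -0.243 -0.670
outer loop
vertex 2.29 -2.163 -3.919
vertex 3.008 -3.147 -4.314
vertex 1.424 -3.33 -2.589
endloop
endfacet
facet normal -0.560 0.768 0.310
outer loop
vertex 1.424 -3.33 -2.589
vertex 2.859 -1.967 -3.376
vertex 2.29 -2.163 -3.919
endloop
endfacet
facet normal 0.440 0.592 -0.675
outer loop
vertex 2.29 -2.163 -3.919
vertex 3.576 -2.95 -3.771
vertex 3.008 -3.147 -4.314
endloop
endfacet
facet normal 0.440 0.592 -0.675
outer loop
vertex 2.859 -1.967 -3.376
vertex 3.576 -2.95 -3.771
vertex 2.29 -2.163 -3.919
endloop
endfacet
facet normal -0.912 -0.051 0.406
outer loop
vertex -3.675 -1.681 3.261
vertex -4.324 -0.444 1.958
vertex -4.124 -3.179 2.064
endloop
endfacet
facet normal 0.340 -0.647 0.682
outer loop
vertex -2.636 -3.096 1.402
vertex -3.675 -1.681 3.261
vertex -4.124 -3.179 2.064
endloop
endfacet
facet normal -0.913 -0.051 0.406
outer loop
vertex -4.124 -3.179 2.064
vertex -4.324 -0.444 1.958
vertex -4.773 -1.943 0.76
endloop
endfacet
facet normal -0.228 -0.761 -0.608
outer loop
vertex -4.773 -1.943 0.76
vertex -2.636 -3.096 1.402
vertex -4.124 -3.179 2.064
endloop
endfacet
facet normal 0.228 0.760 0.608
outer loop
vertex -3.675 -1.681 3.261
vertex -2.836 -0.361 1.296
vertex -4.324 -0.444 1.958
endloop
endfacet
facet normal 0.340 -0.647 0.682
outer loop
vertex -2.187 -1.597 2.6
vertex -3.675 -1.681 3.261
vertex -2.636 -3.096 1.402
endloop
endfacet
facet normal 0.227 0.761 0.608
outer loop
vertex -2.187 -1.597 2.6
vertex -2.836 -0.361 1.296
vertex -3.675 -1.681 3.261
endloop
endfacet
facet normal -0.340 0.647 -0.682
outer loop
vertex -4.324 -0.444 1.958
vertex -2.836 -0.361 1.296
vertex -4.773 -1.943 0.76
endloop
endfacet
facet normal -0.227 -0.760 -0.609
outer loop
vertex -3.285 -1.859 0.099
vertex -2.636 -3.096 1.402
vertex -4.773 -1.943 0.76
endloop
endfacet
facet normal -0.340 0.647 -0.682
outer loop
vertex -4.773 -1.943 0.76
vertex -2.836 -0.361 1.296
vertex -3.285 -1.859 0.099
endloop
endfacet
facet normal 0.912 0.051 -0.406
outer loop
vertex -3.285 -1.859 0.099
vertex -2.187 -1.597 2.6
vertex -2.636 -3.096 1.402
endloop
endfacet
facet normal 0.912 0.051 -0.406
outer loop
vertex -2.836 -0.361 1.296
vertex -2.187 -1.597 2.6
vertex -3.285 -1.859 0.099
endloop
endfacet
facet normal 0.050 0.366 0.929
outer loop
vertex -3.146 1.855 1.161
vertex -3.842 1.43 1.366
vertex -3.087 1.073 1.466
endloop
endfacet
facet normal 0.702 0.304 0.644
outer loop
vertex -3.146 1.855 1.161
vertex -3.087 1.073 1.466
vertex -2.6 1.312 0.823
endloop
endfacet
facet normal 0.719 0.693 0.048
outer loop
vertex -3.146 1.855 1.161
vertex -2.6 1.312 0.823
vertex -3.053 1.816 0.326
endloop
endfacet
facet normal 0.078 0.996 -0.038
outer loop
vertex -3.146 1.855 1.161
vertex -3.053 1.816 0.326
vertex -3.821 1.889 0.661
endloop
endfacet
facet normal -0.336 0.794 0.507
outer loop
vertex -3.146 1.855 1.161
vertex -3.821 1.889 0.661
vertex -3.842 1.43 1.366
endloop
endfacet
facet normal 0.800 -0.380 0.465
outer loop
vertex -2.6 1.312 0.823
vertex -3.087 1.073 1.466
vertex -2.959 0.551 0.819
endloop
endfacet
facet normal -0.255 -0.280 0.926
outer loop
vertex -3.087 1.073 1.466
vertex -3.842 1.43 1.366
vertex -3.727 0.624 1.154
endloop
endfacet
facet normal -0.878 0.413 0.243
outer loop
vertex -3.842 1.43 1.366
vertex -3.821 1.889 0.661
vertex -4.18 1.128 0.657
endloop
endfacet
facet normal -0.208 0.741 -0.639
outer loop
vertex -3.821 1.889 0.661
vertex -3.053 1.816 0.326
vertex -3.693 1.367 0.014
endloop
endfacet
facet normal 0.828 0.250 -0.501
outer loop
vertex -3.053 1.816 0.326
vertex -2.6 1.312 0.823
vertex -2.938 1.01 0.114
endloop
endfacet
facet normal -0.078 -0.996 0.038
outer loop
vertex -3.634 0.585 0.319
vertex -2.959 0.551 0.819
vertex -3.727 0.624 1.154
endloop
endfacet
facet normal -0.719 -0.693 -0.048
outer loop
vertex -3.634 0.585 0.319
vertex -3.727 0.624 1.154
vertex -4.18 1.128 0.657
endloop
endfacet
facet normal -0.702 -0.304 -0.644
outer loop
vertex -3.634 0.585 0.319
vertex -4.18 1.128 0.657
vertex -3.693 1.367 0.014
endloop
endfacet
facet normal -0.050 -0.366 -0.929
outer loop
vertex -3.634 0.585 0.319
vertex -3.693 1.367 0.014
vertex -2.938 1.01 0.114
endloop
endfacet
facet normal 0.336 -0.794 -0.507
outer loop
vertex -3.634 0.585 0.319
vertex -2.938 1.01 0.114
vertex -2.959 0.551 0.819
endloop
endfacet
facet normal 0.208 -0.741 0.639
outer loop
vertex -3.727 0.624 1.154
vertex -2.959 0.551 0.819
vertex -3.087 1.073 1.466
endloop
endfacet
facet normal -0.828 -0.250 0.501
outer loop
vertex -4.18 1.128 0.657
vertex -3.727 0.624 1.154
vertex -3.842 1.43 1.366
endloop
endfacet
facet normal -0.800 0.380 -0.465
outer loop
vertex -3.693 1.367 0.014
vertex -4.18 1.128 0.657
vertex -3.821 1.889 0.661
endloop
endfacet
facet normal 0.255 0.280 -0.926
outer loop
vertex -2.938 1.01 0.114
vertex -3.693 1.367 0.014
vertex -3.053 1.816 0.326
endloop
endfacet
facet normal 0.878 -0.413 -0.243
outer loop
vertex -2.959 0.551 0.819
vertex -2.938 1.01 0.114
vertex -2.6 1.312 0.823
endloop
endfacet

endsolid


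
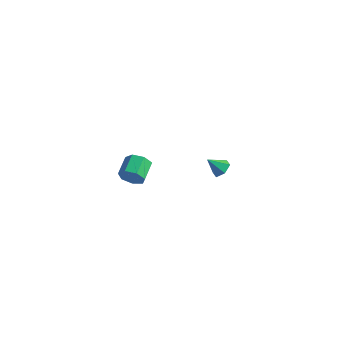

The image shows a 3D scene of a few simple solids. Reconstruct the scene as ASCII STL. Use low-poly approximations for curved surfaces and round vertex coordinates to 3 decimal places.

solid 
facet normal 0.226 -0.915 -0.333
outer loop
vertex 3.19 -4.235 2.33
vertex 2.779 -4.113 1.715
vertex 3.508 -3.973 1.826
endloop
endfacet
facet normal 0.843 0.012 0.538
outer loop
vertex 3.19 -4.235 2.33
vertex 3.508 -3.973 1.826
vertex 2.912 -3.109 2.74
endloop
endfacet
facet normal 0.843 0.013 0.537
outer loop
vertex 2.912 -3.109 2.74
vertex 3.508 -3.973 1.826
vertex 3.229 -2.847 2.236
endloop
endfacet
facet normal -0.227 0.915 0.333
outer loop
vertex 2.912 -3.109 2.74
vertex 3.229 -2.847 2.236
vertex 2.501 -2.987 2.125
endloop
endfacet
facet normal 0.227 -0.915 -0.334
outer loop
vertex 3.508 -3.973 1.826
vertex 2.779 -4.113 1.715
vertex 3.276 -3.816 1.238
endloop
endfacet
facet normal 0.907 0.323 -0.271
outer loop
vertex 3.508 -3.973 1.826
vertex 3.276 -3.816 1.238
vertex 3.229 -2.847 2.236
endloop
endfacet
facet normal 0.907 0.323 -0.271
outer loop
vertex 3.229 -2.847 2.236
vertex 3.276 -3.816 1.238
vertex 2.998 -2.691 1.648
endloop
endfacet
facet normal -0.227 0.916 0.332
outer loop
vertex 3.229 -2.847 2.236
vertex 2.998 -2.691 1.648
vertex 2.501 -2.987 2.125
endloop
endfacet
facet normal 0.227 -0.915 -0.333
outer loop
vertex 3.276 -3.816 1.238
vertex 2.779 -4.113 1.715
vertex 2.671 -3.883 1.01
endloop
endfacet
facet normal 0.287 0.390 -0.875
outer loop
vertex 3.276 -3.816 1.238
vertex 2.671 -3.883 1.01
vertex 2.998 -2.691 1.648
endloop
endfacet
facet normal 0.288 0.389 -0.875
outer loop
vertex 2.998 -2.691 1.648
vertex 2.671 -3.883 1.01
vertex 2.392 -2.757 1.419
endloop
endfacet
facet normal -0.226 0.916 0.333
outer loop
vertex 2.998 -2.691 1.648
vertex 2.392 -2.757 1.419
vertex 2.501 -2.987 2.125
endloop
endfacet
facet normal 0.227 -0.915 -0.333
outer loop
vertex 2.671 -3.883 1.01
vertex 2.779 -4.113 1.715
vertex 2.147 -4.123 1.312
endloop
endfacet
facet normal -0.548 0.162 -0.821
outer loop
vertex 2.671 -3.883 1.01
vertex 2.147 -4.123 1.312
vertex 2.392 -2.757 1.419
endloop
endfacet
facet normal -0.549 0.163 -0.820
outer loop
vertex 2.392 -2.757 1.419
vertex 2.147 -4.123 1.312
vertex 1.868 -2.997 1.722
endloop
endfacet
facet normal -0.227 0.915 0.333
outer loop
vertex 2.392 -2.757 1.419
vertex 1.868 -2.997 1.722
vertex 2.501 -2.987 2.125
endloop
endfacet
facet normal 0.227 -0.915 -0.333
outer loop
vertex 2.147 -4.123 1.312
vertex 2.779 -4.113 1.715
vertex 2.099 -4.355 1.918
endloop
endfacet
facet normal -0.971 -0.187 -0.148
outer loop
vertex 2.147 -4.123 1.312
vertex 2.099 -4.355 1.918
vertex 1.868 -2.997 1.722
endloop
endfacet
facet normal -0.971 -0.186 -0.147
outer loop
vertex 1.868 -2.997 1.722
vertex 2.099 -4.355 1.918
vertex 1.821 -3.229 2.328
endloop
endfacet
facet normal -0.226 0.915 0.333
outer loop
vertex 1.868 -2.997 1.722
vertex 1.821 -3.229 2.328
vertex 2.501 -2.987 2.125
endloop
endfacet
facet normal 0.226 -0.915 -0.333
outer loop
vertex 2.099 -4.355 1.918
vertex 2.779 -4.113 1.715
vertex 2.563 -4.405 2.371
endloop
endfacet
facet normal -0.663 -0.395 0.636
outer loop
vertex 2.099 -4.355 1.918
vertex 2.563 -4.405 2.371
vertex 1.821 -3.229 2.328
endloop
endfacet
facet normal -0.663 -0.395 0.636
outer loop
vertex 1.821 -3.229 2.328
vertex 2.563 -4.405 2.371
vertex 2.285 -3.279 2.781
endloop
endfacet
facet normal -0.226 0.915 0.333
outer loop
vertex 1.821 -3.229 2.328
vertex 2.285 -3.279 2.781
vertex 2.501 -2.987 2.125
endloop
endfacet
facet normal 0.226 -0.915 -0.333
outer loop
vertex 2.563 -4.405 2.371
vertex 2.779 -4.113 1.715
vertex 3.19 -4.235 2.33
endloop
endfacet
facet normal 0.145 -0.307 0.941
outer loop
vertex 2.563 -4.405 2.371
vertex 3.19 -4.235 2.33
vertex 2.285 -3.279 2.781
endloop
endfacet
facet normal 0.145 -0.307 0.941
outer loop
vertex 2.285 -3.279 2.781
vertex 3.19 -4.235 2.33
vertex 2.912 -3.109 2.74
endloop
endfacet
facet normal -0.226 0.915 0.333
outer loop
vertex 2.285 -3.279 2.781
vertex 2.912 -3.109 2.74
vertex 2.501 -2.987 2.125
endloop
endfacet
facet normal 0.577 0.389 -0.718
outer loop
vertex 3.853 4.243 -2.85
vertex 3.385 4.096 -3.306
vertex 3.374 4.688 -2.994
endloop
endfacet
facet normal 0.093 0.396 0.913
outer loop
vertex 3.853 4.243 -2.85
vertex 3.374 4.688 -2.994
vertex 2.715 3.644 -2.474
endloop
endfacet
facet normal 0.577 0.389 -0.718
outer loop
vertex 3.374 4.688 -2.994
vertex 3.385 4.096 -3.306
vertex 2.906 4.541 -3.45
endloop
endfacet
facet normal -0.636 0.626 0.451
outer loop
vertex 3.374 4.688 -2.994
vertex 2.906 4.541 -3.45
vertex 2.715 3.644 -2.474
endloop
endfacet
facet normal 0.577 0.389 -0.718
outer loop
vertex 2.906 4.541 -3.45
vertex 3.385 4.096 -3.306
vertex 2.917 3.948 -3.763
endloop
endfacet
facet normal -0.988 0.056 -0.142
outer loop
vertex 2.906 4.541 -3.45
vertex 2.917 3.948 -3.763
vertex 2.715 3.644 -2.474
endloop
endfacet
facet normal 0.577 0.389 -0.718
outer loop
vertex 2.917 3.948 -3.763
vertex 3.385 4.096 -3.306
vertex 3.396 3.503 -3.619
endloop
endfacet
facet normal -0.610 -0.744 -0.271
outer loop
vertex 2.917 3.948 -3.763
vertex 3.396 3.503 -3.619
vertex 2.715 3.644 -2.474
endloop
endfacet
facet normal 0.578 0.389 -0.717
outer loop
vertex 3.396 3.503 -3.619
vertex 3.385 4.096 -3.306
vertex 3.864 3.65 -3.162
endloop
endfacet
facet normal 0.119 -0.974 0.191
outer loop
vertex 3.396 3.503 -3.619
vertex 3.864 3.65 -3.162
vertex 2.715 3.644 -2.474
endloop
endfacet
facet normal 0.578 0.388 -0.718
outer loop
vertex 3.864 3.65 -3.162
vertex 3.385 4.096 -3.306
vertex 3.853 4.243 -2.85
endloop
endfacet
facet normal 0.472 -0.404 0.784
outer loop
vertex 3.864 3.65 -3.162
vertex 3.853 4.243 -2.85
vertex 2.715 3.644 -2.474
endloop
endfacet

endsolid


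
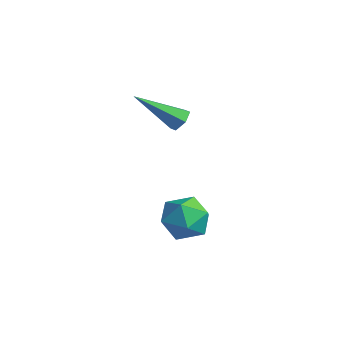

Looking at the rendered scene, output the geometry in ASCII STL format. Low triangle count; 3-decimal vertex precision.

solid 
facet normal 0.402 0.673 -0.621
outer loop
vertex -2.232 -2.224 -0.598
vertex -2.494 -1.853 -0.365
vertex -2.028 -1.979 -0.2
endloop
endfacet
facet normal 0.713 -0.699 0.065
outer loop
vertex -2.232 -2.224 -0.598
vertex -2.028 -1.979 -0.2
vertex -3.266 -3.147 0.825
endloop
endfacet
facet normal 0.402 0.675 -0.619
outer loop
vertex -2.028 -1.979 -0.2
vertex -2.494 -1.853 -0.365
vertex -2.29 -1.609 0.033
endloop
endfacet
facet normal 0.649 -0.020 0.761
outer loop
vertex -2.028 -1.979 -0.2
vertex -2.29 -1.609 0.033
vertex -3.266 -3.147 0.825
endloop
endfacet
facet normal 0.402 0.674 -0.619
outer loop
vertex -2.29 -1.609 0.033
vertex -2.494 -1.853 -0.365
vertex -2.755 -1.483 -0.132
endloop
endfacet
facet normal -0.153 0.528 0.835
outer loop
vertex -2.29 -1.609 0.033
vertex -2.755 -1.483 -0.132
vertex -3.266 -3.147 0.825
endloop
endfacet
facet normal 0.404 0.674 -0.619
outer loop
vertex -2.755 -1.483 -0.132
vertex -2.494 -1.853 -0.365
vertex -2.959 -1.727 -0.531
endloop
endfacet
facet normal -0.893 0.397 0.214
outer loop
vertex -2.755 -1.483 -0.132
vertex -2.959 -1.727 -0.531
vertex -3.266 -3.147 0.825
endloop
endfacet
facet normal 0.404 0.673 -0.620
outer loop
vertex -2.959 -1.727 -0.531
vertex -2.494 -1.853 -0.365
vertex -2.697 -2.098 -0.763
endloop
endfacet
facet normal -0.828 -0.283 -0.484
outer loop
vertex -2.959 -1.727 -0.531
vertex -2.697 -2.098 -0.763
vertex -3.266 -3.147 0.825
endloop
endfacet
facet normal 0.402 0.674 -0.620
outer loop
vertex -2.697 -2.098 -0.763
vertex -2.494 -1.853 -0.365
vertex -2.232 -2.224 -0.598
endloop
endfacet
facet normal -0.027 -0.830 -0.558
outer loop
vertex -2.697 -2.098 -0.763
vertex -2.232 -2.224 -0.598
vertex -3.266 -3.147 0.825
endloop
endfacet
facet normal -0.370 -0.008 0.929
outer loop
vertex -0.992 -2.399 -3.056
vertex -1.45 -3.206 -3.245
vertex -0.571 -3.231 -2.895
endloop
endfacet
facet normal 0.269 0.312 0.911
outer loop
vertex -0.992 -2.399 -3.056
vertex -0.571 -3.231 -2.895
vertex -0.081 -2.52 -3.283
endloop
endfacet
facet normal 0.228 0.860 0.456
outer loop
vertex -0.992 -2.399 -3.056
vertex -0.081 -2.52 -3.283
vertex -0.658 -2.055 -3.872
endloop
endfacet
facet normal -0.435 0.879 0.193
outer loop
vertex -0.992 -2.399 -3.056
vertex -0.658 -2.055 -3.872
vertex -1.504 -2.479 -3.848
endloop
endfacet
facet normal -0.804 0.343 0.485
outer loop
vertex -0.992 -2.399 -3.056
vertex -1.504 -2.479 -3.848
vertex -1.45 -3.206 -3.245
endloop
endfacet
facet normal 0.742 -0.155 0.652
outer loop
vertex -0.081 -2.52 -3.283
vertex -0.571 -3.231 -2.895
vertex 0.024 -3.401 -3.612
endloop
endfacet
facet normal -0.290 -0.672 0.681
outer loop
vertex -0.571 -3.231 -2.895
vertex -1.45 -3.206 -3.245
vertex -0.822 -3.825 -3.588
endloop
endfacet
facet normal -0.994 -0.105 -0.037
outer loop
vertex -1.45 -3.206 -3.245
vertex -1.504 -2.479 -3.848
vertex -1.399 -3.36 -4.177
endloop
endfacet
facet normal -0.397 0.763 -0.510
outer loop
vertex -1.504 -2.479 -3.848
vertex -0.658 -2.055 -3.872
vertex -0.909 -2.649 -4.565
endloop
endfacet
facet normal 0.676 0.732 -0.084
outer loop
vertex -0.658 -2.055 -3.872
vertex -0.081 -2.52 -3.283
vertex -0.03 -2.674 -4.215
endloop
endfacet
facet normal 0.435 -0.879 -0.193
outer loop
vertex -0.488 -3.481 -4.404
vertex 0.024 -3.401 -3.612
vertex -0.822 -3.825 -3.588
endloop
endfacet
facet normal -0.228 -0.860 -0.456
outer loop
vertex -0.488 -3.481 -4.404
vertex -0.822 -3.825 -3.588
vertex -1.399 -3.36 -4.177
endloop
endfacet
facet normal -0.269 -0.312 -0.911
outer loop
vertex -0.488 -3.481 -4.404
vertex -1.399 -3.36 -4.177
vertex -0.909 -2.649 -4.565
endloop
endfacet
facet normal 0.370 0.008 -0.929
outer loop
vertex -0.488 -3.481 -4.404
vertex -0.909 -2.649 -4.565
vertex -0.03 -2.674 -4.215
endloop
endfacet
facet normal 0.804 -0.343 -0.485
outer loop
vertex -0.488 -3.481 -4.404
vertex -0.03 -2.674 -4.215
vertex 0.024 -3.401 -3.612
endloop
endfacet
facet normal 0.397 -0.763 0.510
outer loop
vertex -0.822 -3.825 -3.588
vertex 0.024 -3.401 -3.612
vertex -0.571 -3.231 -2.895
endloop
endfacet
facet normal -0.676 -0.732 0.084
outer loop
vertex -1.399 -3.36 -4.177
vertex -0.822 -3.825 -3.588
vertex -1.45 -3.206 -3.245
endloop
endfacet
facet normal -0.742 0.155 -0.652
outer loop
vertex -0.909 -2.649 -4.565
vertex -1.399 -3.36 -4.177
vertex -1.504 -2.479 -3.848
endloop
endfacet
facet normal 0.290 0.672 -0.681
outer loop
vertex -0.03 -2.674 -4.215
vertex -0.909 -2.649 -4.565
vertex -0.658 -2.055 -3.872
endloop
endfacet
facet normal 0.994 0.105 0.037
outer loop
vertex 0.024 -3.401 -3.612
vertex -0.03 -2.674 -4.215
vertex -0.081 -2.52 -3.283
endloop
endfacet

endsolid


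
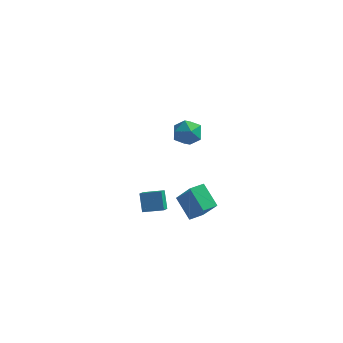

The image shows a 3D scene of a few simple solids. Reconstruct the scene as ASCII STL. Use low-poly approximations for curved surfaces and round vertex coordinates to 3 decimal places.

solid 
facet normal -0.619 0.495 0.610
outer loop
vertex -1.489 -0.325 -2.068
vertex -0.912 0.441 -2.104
vertex -2.495 0.359 -3.642
endloop
endfacet
facet normal -0.601 -0.798 0.037
outer loop
vertex -1.468 -0.461 -4.656
vertex -1.489 -0.325 -2.068
vertex -2.495 0.359 -3.642
endloop
endfacet
facet normal -0.619 0.494 0.611
outer loop
vertex -2.495 0.359 -3.642
vertex -0.912 0.441 -2.104
vertex -1.918 1.126 -3.678
endloop
endfacet
facet normal -0.506 0.344 -0.791
outer loop
vertex -1.918 1.126 -3.678
vertex -1.468 -0.461 -4.656
vertex -2.495 0.359 -3.642
endloop
endfacet
facet normal 0.506 -0.344 0.791
outer loop
vertex -1.489 -0.325 -2.068
vertex 0.115 -0.379 -3.118
vertex -0.912 0.441 -2.104
endloop
endfacet
facet normal -0.601 -0.798 0.037
outer loop
vertex -0.462 -1.146 -3.082
vertex -1.489 -0.325 -2.068
vertex -1.468 -0.461 -4.656
endloop
endfacet
facet normal 0.506 -0.344 0.791
outer loop
vertex -0.462 -1.146 -3.082
vertex 0.115 -0.379 -3.118
vertex -1.489 -0.325 -2.068
endloop
endfacet
facet normal 0.601 0.798 -0.037
outer loop
vertex -0.912 0.441 -2.104
vertex 0.115 -0.379 -3.118
vertex -1.918 1.126 -3.678
endloop
endfacet
facet normal -0.506 0.344 -0.791
outer loop
vertex -0.891 0.305 -4.692
vertex -1.468 -0.461 -4.656
vertex -1.918 1.126 -3.678
endloop
endfacet
facet normal 0.601 0.798 -0.037
outer loop
vertex -1.918 1.126 -3.678
vertex 0.115 -0.379 -3.118
vertex -0.891 0.305 -4.692
endloop
endfacet
facet normal 0.619 -0.495 -0.611
outer loop
vertex -0.891 0.305 -4.692
vertex -0.462 -1.146 -3.082
vertex -1.468 -0.461 -4.656
endloop
endfacet
facet normal 0.619 -0.494 -0.610
outer loop
vertex 0.115 -0.379 -3.118
vertex -0.462 -1.146 -3.082
vertex -0.891 0.305 -4.692
endloop
endfacet
facet normal 0.187 0.594 0.782
outer loop
vertex -1.34 -0.781 3.906
vertex -1.441 -1.51 4.484
vertex -0.6 -1.308 4.129
endloop
endfacet
facet normal 0.528 0.826 0.199
outer loop
vertex -1.34 -0.781 3.906
vertex -0.6 -1.308 4.129
vertex -0.72 -1.019 3.247
endloop
endfacet
facet normal 0.039 0.951 -0.306
outer loop
vertex -1.34 -0.781 3.906
vertex -0.72 -1.019 3.247
vertex -1.636 -1.042 3.058
endloop
endfacet
facet normal -0.602 0.798 -0.035
outer loop
vertex -1.34 -0.781 3.906
vertex -1.636 -1.042 3.058
vertex -2.082 -1.345 3.823
endloop
endfacet
facet normal -0.510 0.577 0.638
outer loop
vertex -1.34 -0.781 3.906
vertex -2.082 -1.345 3.823
vertex -1.441 -1.51 4.484
endloop
endfacet
facet normal 0.953 0.301 -0.031
outer loop
vertex -0.72 -1.019 3.247
vertex -0.6 -1.308 4.129
vertex -0.438 -1.895 3.417
endloop
endfacet
facet normal 0.403 -0.074 0.912
outer loop
vertex -0.6 -1.308 4.129
vertex -1.441 -1.51 4.484
vertex -0.884 -2.198 4.182
endloop
endfacet
facet normal -0.727 -0.102 0.679
outer loop
vertex -1.441 -1.51 4.484
vertex -2.082 -1.345 3.823
vertex -1.8 -2.221 3.993
endloop
endfacet
facet normal -0.876 0.255 -0.410
outer loop
vertex -2.082 -1.345 3.823
vertex -1.636 -1.042 3.058
vertex -1.92 -1.932 3.111
endloop
endfacet
facet normal 0.162 0.504 -0.848
outer loop
vertex -1.636 -1.042 3.058
vertex -0.72 -1.019 3.247
vertex -1.079 -1.73 2.756
endloop
endfacet
facet normal 0.602 -0.798 0.035
outer loop
vertex -1.18 -2.459 3.334
vertex -0.438 -1.895 3.417
vertex -0.884 -2.198 4.182
endloop
endfacet
facet normal -0.039 -0.951 0.306
outer loop
vertex -1.18 -2.459 3.334
vertex -0.884 -2.198 4.182
vertex -1.8 -2.221 3.993
endloop
endfacet
facet normal -0.528 -0.826 -0.199
outer loop
vertex -1.18 -2.459 3.334
vertex -1.8 -2.221 3.993
vertex -1.92 -1.932 3.111
endloop
endfacet
facet normal -0.187 -0.594 -0.782
outer loop
vertex -1.18 -2.459 3.334
vertex -1.92 -1.932 3.111
vertex -1.079 -1.73 2.756
endloop
endfacet
facet normal 0.510 -0.577 -0.638
outer loop
vertex -1.18 -2.459 3.334
vertex -1.079 -1.73 2.756
vertex -0.438 -1.895 3.417
endloop
endfacet
facet normal 0.876 -0.255 0.410
outer loop
vertex -0.884 -2.198 4.182
vertex -0.438 -1.895 3.417
vertex -0.6 -1.308 4.129
endloop
endfacet
facet normal -0.162 -0.504 0.848
outer loop
vertex -1.8 -2.221 3.993
vertex -0.884 -2.198 4.182
vertex -1.441 -1.51 4.484
endloop
endfacet
facet normal -0.953 -0.301 0.031
outer loop
vertex -1.92 -1.932 3.111
vertex -1.8 -2.221 3.993
vertex -2.082 -1.345 3.823
endloop
endfacet
facet normal -0.403 0.074 -0.912
outer loop
vertex -1.079 -1.73 2.756
vertex -1.92 -1.932 3.111
vertex -1.636 -1.042 3.058
endloop
endfacet
facet normal 0.727 0.102 -0.679
outer loop
vertex -0.438 -1.895 3.417
vertex -1.079 -1.73 2.756
vertex -0.72 -1.019 3.247
endloop
endfacet
facet normal -0.957 -0.211 -0.199
outer loop
vertex -4.058 -1.026 -4.18
vertex -4.415 -0.385 -3.144
vertex -4.132 -0.156 -4.744
endloop
endfacet
facet normal 0.282 -0.505 -0.816
outer loop
vertex -2.945 0.105 -4.496
vertex -4.058 -1.026 -4.18
vertex -4.132 -0.156 -4.744
endloop
endfacet
facet normal -0.957 -0.210 -0.199
outer loop
vertex -4.132 -0.156 -4.744
vertex -4.415 -0.385 -3.144
vertex -4.489 0.486 -3.708
endloop
endfacet
facet normal -0.071 0.837 -0.543
outer loop
vertex -4.489 0.486 -3.708
vertex -2.945 0.105 -4.496
vertex -4.132 -0.156 -4.744
endloop
endfacet
facet normal 0.071 -0.837 0.542
outer loop
vertex -4.058 -1.026 -4.18
vertex -3.228 -0.124 -2.896
vertex -4.415 -0.385 -3.144
endloop
endfacet
facet normal 0.281 -0.505 -0.816
outer loop
vertex -2.871 -0.766 -3.932
vertex -4.058 -1.026 -4.18
vertex -2.945 0.105 -4.496
endloop
endfacet
facet normal 0.070 -0.837 0.543
outer loop
vertex -2.871 -0.766 -3.932
vertex -3.228 -0.124 -2.896
vertex -4.058 -1.026 -4.18
endloop
endfacet
facet normal -0.281 0.505 0.816
outer loop
vertex -4.415 -0.385 -3.144
vertex -3.228 -0.124 -2.896
vertex -4.489 0.486 -3.708
endloop
endfacet
facet normal -0.070 0.837 -0.542
outer loop
vertex -3.302 0.746 -3.46
vertex -2.945 0.105 -4.496
vertex -4.489 0.486 -3.708
endloop
endfacet
facet normal -0.281 0.505 0.816
outer loop
vertex -4.489 0.486 -3.708
vertex -3.228 -0.124 -2.896
vertex -3.302 0.746 -3.46
endloop
endfacet
facet normal 0.957 0.211 0.200
outer loop
vertex -3.302 0.746 -3.46
vertex -2.871 -0.766 -3.932
vertex -2.945 0.105 -4.496
endloop
endfacet
facet normal 0.957 0.211 0.199
outer loop
vertex -3.228 -0.124 -2.896
vertex -2.871 -0.766 -3.932
vertex -3.302 0.746 -3.46
endloop
endfacet

endsolid
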